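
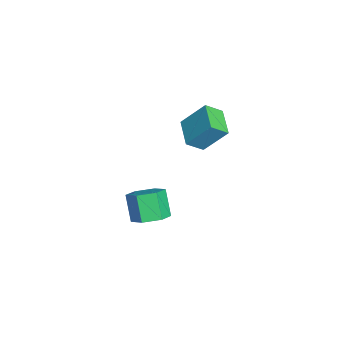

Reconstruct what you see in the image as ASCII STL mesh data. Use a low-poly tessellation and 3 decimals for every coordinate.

solid 
facet normal 0.510 0.139 -0.849
outer loop
vertex 1.109 -2.95 -3.311
vertex 0.415 -3.467 -3.812
vertex 0.322 -2.477 -3.706
endloop
endfacet
facet normal 0.347 0.870 0.351
outer loop
vertex 1.109 -2.95 -3.311
vertex 0.322 -2.477 -3.706
vertex 0.279 -3.177 -1.927
endloop
endfacet
facet normal 0.347 0.870 0.351
outer loop
vertex 0.279 -3.177 -1.927
vertex 0.322 -2.477 -3.706
vertex -0.509 -2.703 -2.322
endloop
endfacet
facet normal -0.509 -0.139 0.849
outer loop
vertex 0.279 -3.177 -1.927
vertex -0.509 -2.703 -2.322
vertex -0.415 -3.693 -2.428
endloop
endfacet
facet normal 0.510 0.139 -0.849
outer loop
vertex 0.322 -2.477 -3.706
vertex 0.415 -3.467 -3.812
vertex -0.372 -2.993 -4.207
endloop
endfacet
facet normal -0.508 0.845 -0.167
outer loop
vertex 0.322 -2.477 -3.706
vertex -0.372 -2.993 -4.207
vertex -0.509 -2.703 -2.322
endloop
endfacet
facet normal -0.509 0.845 -0.167
outer loop
vertex -0.509 -2.703 -2.322
vertex -0.372 -2.993 -4.207
vertex -1.203 -3.22 -2.823
endloop
endfacet
facet normal -0.509 -0.139 0.849
outer loop
vertex -0.509 -2.703 -2.322
vertex -1.203 -3.22 -2.823
vertex -0.415 -3.693 -2.428
endloop
endfacet
facet normal 0.510 0.139 -0.849
outer loop
vertex -0.372 -2.993 -4.207
vertex 0.415 -3.467 -3.812
vertex -0.279 -3.983 -4.313
endloop
endfacet
facet normal -0.855 -0.025 -0.518
outer loop
vertex -0.372 -2.993 -4.207
vertex -0.279 -3.983 -4.313
vertex -1.203 -3.22 -2.823
endloop
endfacet
facet normal -0.855 -0.026 -0.517
outer loop
vertex -1.203 -3.22 -2.823
vertex -0.279 -3.983 -4.313
vertex -1.109 -4.21 -2.929
endloop
endfacet
facet normal -0.509 -0.139 0.849
outer loop
vertex -1.203 -3.22 -2.823
vertex -1.109 -4.21 -2.929
vertex -0.415 -3.693 -2.428
endloop
endfacet
facet normal 0.509 0.139 -0.849
outer loop
vertex -0.279 -3.983 -4.313
vertex 0.415 -3.467 -3.812
vertex 0.509 -4.457 -3.918
endloop
endfacet
facet normal -0.347 -0.870 -0.351
outer loop
vertex -0.279 -3.983 -4.313
vertex 0.509 -4.457 -3.918
vertex -1.109 -4.21 -2.929
endloop
endfacet
facet normal -0.347 -0.870 -0.350
outer loop
vertex -1.109 -4.21 -2.929
vertex 0.509 -4.457 -3.918
vertex -0.322 -4.683 -2.534
endloop
endfacet
facet normal -0.510 -0.139 0.849
outer loop
vertex -1.109 -4.21 -2.929
vertex -0.322 -4.683 -2.534
vertex -0.415 -3.693 -2.428
endloop
endfacet
facet normal 0.509 0.139 -0.849
outer loop
vertex 0.509 -4.457 -3.918
vertex 0.415 -3.467 -3.812
vertex 1.203 -3.94 -3.417
endloop
endfacet
facet normal 0.508 -0.845 0.167
outer loop
vertex 0.509 -4.457 -3.918
vertex 1.203 -3.94 -3.417
vertex -0.322 -4.683 -2.534
endloop
endfacet
facet normal 0.508 -0.845 0.166
outer loop
vertex -0.322 -4.683 -2.534
vertex 1.203 -3.94 -3.417
vertex 0.372 -4.167 -2.033
endloop
endfacet
facet normal -0.510 -0.139 0.849
outer loop
vertex -0.322 -4.683 -2.534
vertex 0.372 -4.167 -2.033
vertex -0.415 -3.693 -2.428
endloop
endfacet
facet normal 0.509 0.139 -0.849
outer loop
vertex 1.203 -3.94 -3.417
vertex 0.415 -3.467 -3.812
vertex 1.109 -2.95 -3.311
endloop
endfacet
facet normal 0.855 0.026 0.518
outer loop
vertex 1.203 -3.94 -3.417
vertex 1.109 -2.95 -3.311
vertex 0.372 -4.167 -2.033
endloop
endfacet
facet normal 0.856 0.025 0.517
outer loop
vertex 0.372 -4.167 -2.033
vertex 1.109 -2.95 -3.311
vertex 0.279 -3.177 -1.927
endloop
endfacet
facet normal -0.510 -0.139 0.849
outer loop
vertex 0.372 -4.167 -2.033
vertex 0.279 -3.177 -1.927
vertex -0.415 -3.693 -2.428
endloop
endfacet
facet normal -0.957 -0.106 0.270
outer loop
vertex -0.591 -0.769 3.854
vertex -0.876 0.092 3.18
vertex -0.853 -1.945 2.463
endloop
endfacet
facet normal 0.252 -0.762 0.597
outer loop
vertex 0.716 -1.772 2.02
vertex -0.591 -0.769 3.854
vertex -0.853 -1.945 2.463
endloop
endfacet
facet normal -0.957 -0.106 0.270
outer loop
vertex -0.853 -1.945 2.463
vertex -0.876 0.092 3.18
vertex -1.138 -1.084 1.789
endloop
endfacet
facet normal -0.143 -0.639 -0.756
outer loop
vertex -1.138 -1.084 1.789
vertex 0.716 -1.772 2.02
vertex -0.853 -1.945 2.463
endloop
endfacet
facet normal 0.143 0.639 0.756
outer loop
vertex -0.591 -0.769 3.854
vertex 0.693 0.265 2.737
vertex -0.876 0.092 3.18
endloop
endfacet
facet normal 0.252 -0.762 0.597
outer loop
vertex 0.978 -0.596 3.411
vertex -0.591 -0.769 3.854
vertex 0.716 -1.772 2.02
endloop
endfacet
facet normal 0.143 0.639 0.756
outer loop
vertex 0.978 -0.596 3.411
vertex 0.693 0.265 2.737
vertex -0.591 -0.769 3.854
endloop
endfacet
facet normal -0.252 0.762 -0.597
outer loop
vertex -0.876 0.092 3.18
vertex 0.693 0.265 2.737
vertex -1.138 -1.084 1.789
endloop
endfacet
facet normal -0.143 -0.639 -0.756
outer loop
vertex 0.431 -0.911 1.346
vertex 0.716 -1.772 2.02
vertex -1.138 -1.084 1.789
endloop
endfacet
facet normal -0.252 0.762 -0.597
outer loop
vertex -1.138 -1.084 1.789
vertex 0.693 0.265 2.737
vertex 0.431 -0.911 1.346
endloop
endfacet
facet normal 0.957 0.106 -0.270
outer loop
vertex 0.431 -0.911 1.346
vertex 0.978 -0.596 3.411
vertex 0.716 -1.772 2.02
endloop
endfacet
facet normal 0.957 0.106 -0.270
outer loop
vertex 0.693 0.265 2.737
vertex 0.978 -0.596 3.411
vertex 0.431 -0.911 1.346
endloop
endfacet

endsolid


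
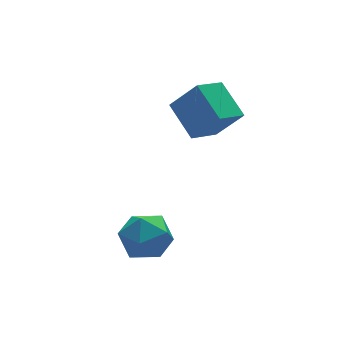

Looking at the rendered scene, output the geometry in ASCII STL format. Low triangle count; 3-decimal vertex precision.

solid 
facet normal -0.469 0.422 -0.776
outer loop
vertex 2.663 -1.437 2.141
vertex 2.608 0.182 3.055
vertex 4.031 -1.044 1.527
endloop
endfacet
facet normal 0.030 -0.871 -0.491
outer loop
vertex 4.852 -1.782 2.885
vertex 2.663 -1.437 2.141
vertex 4.031 -1.044 1.527
endloop
endfacet
facet normal -0.469 0.422 -0.776
outer loop
vertex 4.031 -1.044 1.527
vertex 2.608 0.182 3.055
vertex 3.976 0.575 2.441
endloop
endfacet
facet normal 0.883 0.253 -0.396
outer loop
vertex 3.976 0.575 2.441
vertex 4.852 -1.782 2.885
vertex 4.031 -1.044 1.527
endloop
endfacet
facet normal -0.883 -0.253 0.396
outer loop
vertex 2.663 -1.437 2.141
vertex 3.429 -0.556 4.413
vertex 2.608 0.182 3.055
endloop
endfacet
facet normal 0.030 -0.871 -0.491
outer loop
vertex 3.484 -2.175 3.499
vertex 2.663 -1.437 2.141
vertex 4.852 -1.782 2.885
endloop
endfacet
facet normal -0.883 -0.253 0.396
outer loop
vertex 3.484 -2.175 3.499
vertex 3.429 -0.556 4.413
vertex 2.663 -1.437 2.141
endloop
endfacet
facet normal -0.030 0.871 0.491
outer loop
vertex 2.608 0.182 3.055
vertex 3.429 -0.556 4.413
vertex 3.976 0.575 2.441
endloop
endfacet
facet normal 0.883 0.253 -0.396
outer loop
vertex 4.797 -0.163 3.799
vertex 4.852 -1.782 2.885
vertex 3.976 0.575 2.441
endloop
endfacet
facet normal -0.030 0.871 0.491
outer loop
vertex 3.976 0.575 2.441
vertex 3.429 -0.556 4.413
vertex 4.797 -0.163 3.799
endloop
endfacet
facet normal 0.469 -0.422 0.776
outer loop
vertex 4.797 -0.163 3.799
vertex 3.484 -2.175 3.499
vertex 4.852 -1.782 2.885
endloop
endfacet
facet normal 0.469 -0.422 0.776
outer loop
vertex 3.429 -0.556 4.413
vertex 3.484 -2.175 3.499
vertex 4.797 -0.163 3.799
endloop
endfacet
facet normal -0.566 0.823 0.038
outer loop
vertex -1.095 -2.863 -1.375
vertex -1.608 -3.261 -0.393
vertex -0.638 -2.597 -0.322
endloop
endfacet
facet normal 0.064 0.961 -0.270
outer loop
vertex -1.095 -2.863 -1.375
vertex -0.638 -2.597 -0.322
vertex 0.071 -2.895 -1.214
endloop
endfacet
facet normal 0.130 0.532 -0.837
outer loop
vertex -1.095 -2.863 -1.375
vertex 0.071 -2.895 -1.214
vertex -0.46 -3.742 -1.835
endloop
endfacet
facet normal -0.458 0.130 -0.880
outer loop
vertex -1.095 -2.863 -1.375
vertex -0.46 -3.742 -1.835
vertex -1.499 -3.968 -1.328
endloop
endfacet
facet normal -0.888 0.310 -0.338
outer loop
vertex -1.095 -2.863 -1.375
vertex -1.499 -3.968 -1.328
vertex -1.608 -3.261 -0.393
endloop
endfacet
facet normal 0.578 0.793 0.194
outer loop
vertex 0.071 -2.895 -1.214
vertex -0.638 -2.597 -0.322
vertex 0.279 -3.312 -0.132
endloop
endfacet
facet normal -0.441 0.570 0.693
outer loop
vertex -0.638 -2.597 -0.322
vertex -1.608 -3.261 -0.393
vertex -0.76 -3.538 0.375
endloop
endfacet
facet normal -0.962 -0.260 0.085
outer loop
vertex -1.608 -3.261 -0.393
vertex -1.499 -3.968 -1.328
vertex -1.291 -4.385 -0.246
endloop
endfacet
facet normal -0.266 -0.551 -0.791
outer loop
vertex -1.499 -3.968 -1.328
vertex -0.46 -3.742 -1.835
vertex -0.582 -4.683 -1.138
endloop
endfacet
facet normal 0.686 0.099 -0.721
outer loop
vertex -0.46 -3.742 -1.835
vertex 0.071 -2.895 -1.214
vertex 0.388 -4.019 -1.067
endloop
endfacet
facet normal 0.458 -0.130 0.880
outer loop
vertex -0.125 -4.417 -0.085
vertex 0.279 -3.312 -0.132
vertex -0.76 -3.538 0.375
endloop
endfacet
facet normal -0.130 -0.532 0.837
outer loop
vertex -0.125 -4.417 -0.085
vertex -0.76 -3.538 0.375
vertex -1.291 -4.385 -0.246
endloop
endfacet
facet normal -0.064 -0.961 0.270
outer loop
vertex -0.125 -4.417 -0.085
vertex -1.291 -4.385 -0.246
vertex -0.582 -4.683 -1.138
endloop
endfacet
facet normal 0.566 -0.823 -0.038
outer loop
vertex -0.125 -4.417 -0.085
vertex -0.582 -4.683 -1.138
vertex 0.388 -4.019 -1.067
endloop
endfacet
facet normal 0.888 -0.310 0.338
outer loop
vertex -0.125 -4.417 -0.085
vertex 0.388 -4.019 -1.067
vertex 0.279 -3.312 -0.132
endloop
endfacet
facet normal 0.266 0.551 0.791
outer loop
vertex -0.76 -3.538 0.375
vertex 0.279 -3.312 -0.132
vertex -0.638 -2.597 -0.322
endloop
endfacet
facet normal -0.686 -0.099 0.721
outer loop
vertex -1.291 -4.385 -0.246
vertex -0.76 -3.538 0.375
vertex -1.608 -3.261 -0.393
endloop
endfacet
facet normal -0.578 -0.793 -0.194
outer loop
vertex -0.582 -4.683 -1.138
vertex -1.291 -4.385 -0.246
vertex -1.499 -3.968 -1.328
endloop
endfacet
facet normal 0.441 -0.570 -0.693
outer loop
vertex 0.388 -4.019 -1.067
vertex -0.582 -4.683 -1.138
vertex -0.46 -3.742 -1.835
endloop
endfacet
facet normal 0.962 0.260 -0.085
outer loop
vertex 0.279 -3.312 -0.132
vertex 0.388 -4.019 -1.067
vertex 0.071 -2.895 -1.214
endloop
endfacet

endsolid


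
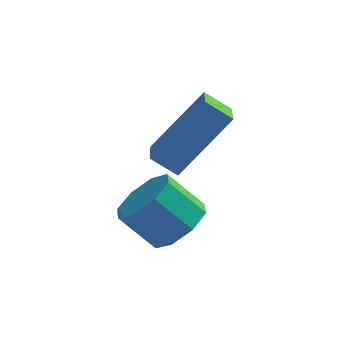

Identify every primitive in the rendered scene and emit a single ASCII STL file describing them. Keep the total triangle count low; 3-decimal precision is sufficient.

solid 
facet normal -0.808 0.133 0.575
outer loop
vertex 1.983 -0.567 2.292
vertex 1.865 0.717 1.83
vertex 0.781 -1.23 0.756
endloop
endfacet
facet normal 0.087 -0.938 0.337
outer loop
vertex 1.435 -1.337 0.29
vertex 1.983 -0.567 2.292
vertex 0.781 -1.23 0.756
endloop
endfacet
facet normal -0.808 0.133 0.574
outer loop
vertex 0.781 -1.23 0.756
vertex 1.865 0.717 1.83
vertex 0.663 0.054 0.293
endloop
endfacet
facet normal -0.584 -0.322 -0.745
outer loop
vertex 0.663 0.054 0.293
vertex 1.435 -1.337 0.29
vertex 0.781 -1.23 0.756
endloop
endfacet
facet normal 0.584 0.322 0.745
outer loop
vertex 1.983 -0.567 2.292
vertex 2.519 0.61 1.364
vertex 1.865 0.717 1.83
endloop
endfacet
facet normal 0.086 -0.938 0.337
outer loop
vertex 2.637 -0.674 1.827
vertex 1.983 -0.567 2.292
vertex 1.435 -1.337 0.29
endloop
endfacet
facet normal 0.583 0.322 0.746
outer loop
vertex 2.637 -0.674 1.827
vertex 2.519 0.61 1.364
vertex 1.983 -0.567 2.292
endloop
endfacet
facet normal -0.087 0.938 -0.337
outer loop
vertex 1.865 0.717 1.83
vertex 2.519 0.61 1.364
vertex 0.663 0.054 0.293
endloop
endfacet
facet normal -0.583 -0.322 -0.746
outer loop
vertex 1.317 -0.053 -0.172
vertex 1.435 -1.337 0.29
vertex 0.663 0.054 0.293
endloop
endfacet
facet normal -0.086 0.937 -0.337
outer loop
vertex 0.663 0.054 0.293
vertex 2.519 0.61 1.364
vertex 1.317 -0.053 -0.172
endloop
endfacet
facet normal 0.808 -0.132 -0.575
outer loop
vertex 1.317 -0.053 -0.172
vertex 2.637 -0.674 1.827
vertex 1.435 -1.337 0.29
endloop
endfacet
facet normal 0.808 -0.133 -0.575
outer loop
vertex 2.519 0.61 1.364
vertex 2.637 -0.674 1.827
vertex 1.317 -0.053 -0.172
endloop
endfacet
facet normal 0.681 -0.064 -0.730
outer loop
vertex 2.04 -1.478 -0.549
vertex 1.535 -1.979 -0.976
vertex 1.653 -1.159 -0.938
endloop
endfacet
facet normal 0.405 0.862 0.304
outer loop
vertex 2.04 -1.478 -0.549
vertex 1.653 -1.159 -0.938
vertex 1.19 -1.4 0.364
endloop
endfacet
facet normal 0.407 0.861 0.304
outer loop
vertex 1.19 -1.4 0.364
vertex 1.653 -1.159 -0.938
vertex 0.803 -1.08 -0.025
endloop
endfacet
facet normal -0.681 0.063 0.730
outer loop
vertex 1.19 -1.4 0.364
vertex 0.803 -1.08 -0.025
vertex 0.685 -1.901 -0.064
endloop
endfacet
facet normal 0.680 -0.064 -0.731
outer loop
vertex 1.653 -1.159 -0.938
vertex 1.535 -1.979 -0.976
vertex 1.196 -1.32 -1.349
endloop
endfacet
facet normal -0.144 0.965 -0.218
outer loop
vertex 1.653 -1.159 -0.938
vertex 1.196 -1.32 -1.349
vertex 0.803 -1.08 -0.025
endloop
endfacet
facet normal -0.144 0.965 -0.218
outer loop
vertex 0.803 -1.08 -0.025
vertex 1.196 -1.32 -1.349
vertex 0.346 -1.241 -0.436
endloop
endfacet
facet normal -0.680 0.063 0.731
outer loop
vertex 0.803 -1.08 -0.025
vertex 0.346 -1.241 -0.436
vertex 0.685 -1.901 -0.064
endloop
endfacet
facet normal 0.680 -0.063 -0.730
outer loop
vertex 1.196 -1.32 -1.349
vertex 1.535 -1.979 -0.976
vertex 0.938 -1.867 -1.542
endloop
endfacet
facet normal -0.610 0.504 -0.612
outer loop
vertex 1.196 -1.32 -1.349
vertex 0.938 -1.867 -1.542
vertex 0.346 -1.241 -0.436
endloop
endfacet
facet normal -0.610 0.504 -0.612
outer loop
vertex 0.346 -1.241 -0.436
vertex 0.938 -1.867 -1.542
vertex 0.088 -1.788 -0.629
endloop
endfacet
facet normal -0.680 0.063 0.731
outer loop
vertex 0.346 -1.241 -0.436
vertex 0.088 -1.788 -0.629
vertex 0.685 -1.901 -0.064
endloop
endfacet
facet normal 0.681 -0.062 -0.730
outer loop
vertex 0.938 -1.867 -1.542
vertex 1.535 -1.979 -0.976
vertex 1.03 -2.48 -1.404
endloop
endfacet
facet normal -0.719 -0.254 -0.647
outer loop
vertex 0.938 -1.867 -1.542
vertex 1.03 -2.48 -1.404
vertex 0.088 -1.788 -0.629
endloop
endfacet
facet normal -0.719 -0.253 -0.648
outer loop
vertex 0.088 -1.788 -0.629
vertex 1.03 -2.48 -1.404
vertex 0.18 -2.402 -0.491
endloop
endfacet
facet normal -0.680 0.062 0.731
outer loop
vertex 0.088 -1.788 -0.629
vertex 0.18 -2.402 -0.491
vertex 0.685 -1.901 -0.064
endloop
endfacet
facet normal 0.681 -0.063 -0.730
outer loop
vertex 1.03 -2.48 -1.404
vertex 1.535 -1.979 -0.976
vertex 1.417 -2.8 -1.015
endloop
endfacet
facet normal -0.406 -0.862 -0.305
outer loop
vertex 1.03 -2.48 -1.404
vertex 1.417 -2.8 -1.015
vertex 0.18 -2.402 -0.491
endloop
endfacet
facet normal -0.406 -0.862 -0.303
outer loop
vertex 0.18 -2.402 -0.491
vertex 1.417 -2.8 -1.015
vertex 0.567 -2.721 -0.102
endloop
endfacet
facet normal -0.681 0.064 0.730
outer loop
vertex 0.18 -2.402 -0.491
vertex 0.567 -2.721 -0.102
vertex 0.685 -1.901 -0.064
endloop
endfacet
facet normal 0.680 -0.063 -0.731
outer loop
vertex 1.417 -2.8 -1.015
vertex 1.535 -1.979 -0.976
vertex 1.874 -2.639 -0.604
endloop
endfacet
facet normal 0.144 -0.965 0.218
outer loop
vertex 1.417 -2.8 -1.015
vertex 1.874 -2.639 -0.604
vertex 0.567 -2.721 -0.102
endloop
endfacet
facet normal 0.144 -0.965 0.218
outer loop
vertex 0.567 -2.721 -0.102
vertex 1.874 -2.639 -0.604
vertex 1.024 -2.56 0.309
endloop
endfacet
facet normal -0.680 0.064 0.731
outer loop
vertex 0.567 -2.721 -0.102
vertex 1.024 -2.56 0.309
vertex 0.685 -1.901 -0.064
endloop
endfacet
facet normal 0.680 -0.063 -0.731
outer loop
vertex 1.874 -2.639 -0.604
vertex 1.535 -1.979 -0.976
vertex 2.132 -2.092 -0.411
endloop
endfacet
facet normal 0.610 -0.504 0.612
outer loop
vertex 1.874 -2.639 -0.604
vertex 2.132 -2.092 -0.411
vertex 1.024 -2.56 0.309
endloop
endfacet
facet normal 0.610 -0.504 0.612
outer loop
vertex 1.024 -2.56 0.309
vertex 2.132 -2.092 -0.411
vertex 1.282 -2.013 0.502
endloop
endfacet
facet normal -0.680 0.063 0.730
outer loop
vertex 1.024 -2.56 0.309
vertex 1.282 -2.013 0.502
vertex 0.685 -1.901 -0.064
endloop
endfacet
facet normal 0.680 -0.062 -0.731
outer loop
vertex 2.132 -2.092 -0.411
vertex 1.535 -1.979 -0.976
vertex 2.04 -1.478 -0.549
endloop
endfacet
facet normal 0.719 0.253 0.647
outer loop
vertex 2.132 -2.092 -0.411
vertex 2.04 -1.478 -0.549
vertex 1.282 -2.013 0.502
endloop
endfacet
facet normal 0.719 0.254 0.647
outer loop
vertex 1.282 -2.013 0.502
vertex 2.04 -1.478 -0.549
vertex 1.19 -1.4 0.364
endloop
endfacet
facet normal -0.681 0.062 0.730
outer loop
vertex 1.282 -2.013 0.502
vertex 1.19 -1.4 0.364
vertex 0.685 -1.901 -0.064
endloop
endfacet

endsolid


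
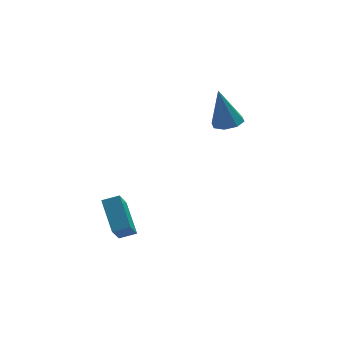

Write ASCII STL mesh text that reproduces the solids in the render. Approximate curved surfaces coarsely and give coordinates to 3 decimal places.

solid 
facet normal -0.944 0.157 -0.290
outer loop
vertex -4.487 -1.098 -0.573
vertex -3.917 -0.141 -1.91
vertex -4.414 -2.64 -1.645
endloop
endfacet
facet normal -0.328 -0.550 0.768
outer loop
vertex -3.583 -2.779 -1.39
vertex -4.487 -1.098 -0.573
vertex -4.414 -2.64 -1.645
endloop
endfacet
facet normal -0.944 0.157 -0.290
outer loop
vertex -4.414 -2.64 -1.645
vertex -3.917 -0.141 -1.91
vertex -3.844 -1.683 -2.982
endloop
endfacet
facet normal 0.038 -0.820 -0.571
outer loop
vertex -3.844 -1.683 -2.982
vertex -3.583 -2.779 -1.39
vertex -4.414 -2.64 -1.645
endloop
endfacet
facet normal -0.038 0.820 0.571
outer loop
vertex -4.487 -1.098 -0.573
vertex -3.086 -0.28 -1.655
vertex -3.917 -0.141 -1.91
endloop
endfacet
facet normal -0.328 -0.550 0.768
outer loop
vertex -3.656 -1.237 -0.318
vertex -4.487 -1.098 -0.573
vertex -3.583 -2.779 -1.39
endloop
endfacet
facet normal -0.038 0.820 0.571
outer loop
vertex -3.656 -1.237 -0.318
vertex -3.086 -0.28 -1.655
vertex -4.487 -1.098 -0.573
endloop
endfacet
facet normal 0.328 0.550 -0.768
outer loop
vertex -3.917 -0.141 -1.91
vertex -3.086 -0.28 -1.655
vertex -3.844 -1.683 -2.982
endloop
endfacet
facet normal 0.038 -0.820 -0.571
outer loop
vertex -3.013 -1.822 -2.727
vertex -3.583 -2.779 -1.39
vertex -3.844 -1.683 -2.982
endloop
endfacet
facet normal 0.328 0.550 -0.768
outer loop
vertex -3.844 -1.683 -2.982
vertex -3.086 -0.28 -1.655
vertex -3.013 -1.822 -2.727
endloop
endfacet
facet normal 0.944 -0.157 0.290
outer loop
vertex -3.013 -1.822 -2.727
vertex -3.656 -1.237 -0.318
vertex -3.583 -2.779 -1.39
endloop
endfacet
facet normal 0.944 -0.157 0.290
outer loop
vertex -3.086 -0.28 -1.655
vertex -3.656 -1.237 -0.318
vertex -3.013 -1.822 -2.727
endloop
endfacet
facet normal 0.182 -0.162 -0.970
outer loop
vertex 2.667 -0.307 2.903
vertex 1.994 0.08 2.712
vertex 2.757 0.293 2.82
endloop
endfacet
facet normal 0.858 -0.058 0.511
outer loop
vertex 2.667 -0.307 2.903
vertex 2.757 0.293 2.82
vertex 1.606 0.42 4.768
endloop
endfacet
facet normal 0.182 -0.160 -0.970
outer loop
vertex 2.757 0.293 2.82
vertex 1.994 0.08 2.712
vertex 2.4 0.768 2.675
endloop
endfacet
facet normal 0.687 0.628 0.365
outer loop
vertex 2.757 0.293 2.82
vertex 2.4 0.768 2.675
vertex 1.606 0.42 4.768
endloop
endfacet
facet normal 0.184 -0.161 -0.970
outer loop
vertex 2.4 0.768 2.675
vertex 1.994 0.08 2.712
vertex 1.805 0.84 2.55
endloop
endfacet
facet normal 0.078 0.978 0.192
outer loop
vertex 2.4 0.768 2.675
vertex 1.805 0.84 2.55
vertex 1.606 0.42 4.768
endloop
endfacet
facet normal 0.182 -0.161 -0.970
outer loop
vertex 1.805 0.84 2.55
vertex 1.994 0.08 2.712
vertex 1.32 0.467 2.521
endloop
endfacet
facet normal -0.610 0.786 0.094
outer loop
vertex 1.805 0.84 2.55
vertex 1.32 0.467 2.521
vertex 1.606 0.42 4.768
endloop
endfacet
facet normal 0.183 -0.160 -0.970
outer loop
vertex 1.32 0.467 2.521
vertex 1.994 0.08 2.712
vertex 1.23 -0.133 2.603
endloop
endfacet
facet normal -0.978 0.164 0.128
outer loop
vertex 1.32 0.467 2.521
vertex 1.23 -0.133 2.603
vertex 1.606 0.42 4.768
endloop
endfacet
facet normal 0.183 -0.160 -0.970
outer loop
vertex 1.23 -0.133 2.603
vertex 1.994 0.08 2.712
vertex 1.587 -0.608 2.749
endloop
endfacet
facet normal -0.807 -0.523 0.274
outer loop
vertex 1.23 -0.133 2.603
vertex 1.587 -0.608 2.749
vertex 1.606 0.42 4.768
endloop
endfacet
facet normal 0.182 -0.160 -0.970
outer loop
vertex 1.587 -0.608 2.749
vertex 1.994 0.08 2.712
vertex 2.183 -0.681 2.873
endloop
endfacet
facet normal -0.200 -0.872 0.446
outer loop
vertex 1.587 -0.608 2.749
vertex 2.183 -0.681 2.873
vertex 1.606 0.42 4.768
endloop
endfacet
facet normal 0.183 -0.160 -0.970
outer loop
vertex 2.183 -0.681 2.873
vertex 1.994 0.08 2.712
vertex 2.667 -0.307 2.903
endloop
endfacet
facet normal 0.491 -0.680 0.545
outer loop
vertex 2.183 -0.681 2.873
vertex 2.667 -0.307 2.903
vertex 1.606 0.42 4.768
endloop
endfacet

endsolid


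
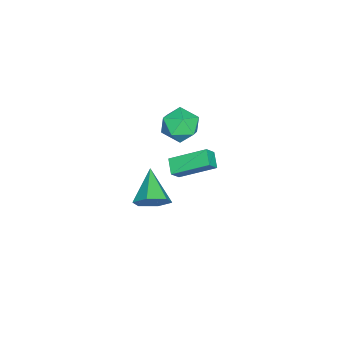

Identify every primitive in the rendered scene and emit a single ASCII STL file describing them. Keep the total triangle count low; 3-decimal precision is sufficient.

solid 
facet normal 0.795 0.335 -0.506
outer loop
vertex 3.866 -2.546 -0.98
vertex 3.315 -2.455 -1.786
vertex 3.397 -1.705 -1.16
endloop
endfacet
facet normal 0.032 0.226 0.973
outer loop
vertex 3.866 -2.546 -0.98
vertex 3.397 -1.705 -1.16
vertex 1.725 -3.125 -0.774
endloop
endfacet
facet normal 0.795 0.335 -0.506
outer loop
vertex 3.397 -1.705 -1.16
vertex 3.315 -2.455 -1.786
vertex 2.846 -1.614 -1.966
endloop
endfacet
facet normal -0.521 0.732 0.439
outer loop
vertex 3.397 -1.705 -1.16
vertex 2.846 -1.614 -1.966
vertex 1.725 -3.125 -0.774
endloop
endfacet
facet normal 0.795 0.335 -0.505
outer loop
vertex 2.846 -1.614 -1.966
vertex 3.315 -2.455 -1.786
vertex 2.765 -2.364 -2.591
endloop
endfacet
facet normal -0.864 0.374 -0.337
outer loop
vertex 2.846 -1.614 -1.966
vertex 2.765 -2.364 -2.591
vertex 1.725 -3.125 -0.774
endloop
endfacet
facet normal 0.795 0.335 -0.505
outer loop
vertex 2.765 -2.364 -2.591
vertex 3.315 -2.455 -1.786
vertex 3.234 -3.206 -2.411
endloop
endfacet
facet normal -0.654 -0.488 -0.578
outer loop
vertex 2.765 -2.364 -2.591
vertex 3.234 -3.206 -2.411
vertex 1.725 -3.125 -0.774
endloop
endfacet
facet normal 0.796 0.335 -0.505
outer loop
vertex 3.234 -3.206 -2.411
vertex 3.315 -2.455 -1.786
vertex 3.784 -3.297 -1.605
endloop
endfacet
facet normal -0.101 -0.994 -0.044
outer loop
vertex 3.234 -3.206 -2.411
vertex 3.784 -3.297 -1.605
vertex 1.725 -3.125 -0.774
endloop
endfacet
facet normal 0.795 0.334 -0.506
outer loop
vertex 3.784 -3.297 -1.605
vertex 3.315 -2.455 -1.786
vertex 3.866 -2.546 -0.98
endloop
endfacet
facet normal 0.243 -0.636 0.733
outer loop
vertex 3.784 -3.297 -1.605
vertex 3.866 -2.546 -0.98
vertex 1.725 -3.125 -0.774
endloop
endfacet
facet normal -0.595 0.284 -0.752
outer loop
vertex -2.227 -1.13 -2.525
vertex -1.46 -0.722 -2.978
vertex -1.832 -3.014 -3.548
endloop
endfacet
facet normal -0.783 -0.416 0.463
outer loop
vertex -1.32 -3.258 -2.902
vertex -2.227 -1.13 -2.525
vertex -1.832 -3.014 -3.548
endloop
endfacet
facet normal -0.596 0.284 -0.752
outer loop
vertex -1.832 -3.014 -3.548
vertex -1.46 -0.722 -2.978
vertex -1.065 -2.606 -4.002
endloop
endfacet
facet normal 0.181 -0.864 -0.470
outer loop
vertex -1.065 -2.606 -4.002
vertex -1.32 -3.258 -2.902
vertex -1.832 -3.014 -3.548
endloop
endfacet
facet normal -0.182 0.864 0.470
outer loop
vertex -2.227 -1.13 -2.525
vertex -0.948 -0.966 -2.332
vertex -1.46 -0.722 -2.978
endloop
endfacet
facet normal -0.783 -0.416 0.463
outer loop
vertex -1.715 -1.374 -1.878
vertex -2.227 -1.13 -2.525
vertex -1.32 -3.258 -2.902
endloop
endfacet
facet normal -0.182 0.864 0.470
outer loop
vertex -1.715 -1.374 -1.878
vertex -0.948 -0.966 -2.332
vertex -2.227 -1.13 -2.525
endloop
endfacet
facet normal 0.783 0.416 -0.463
outer loop
vertex -1.46 -0.722 -2.978
vertex -0.948 -0.966 -2.332
vertex -1.065 -2.606 -4.002
endloop
endfacet
facet normal 0.182 -0.864 -0.470
outer loop
vertex -0.553 -2.85 -3.355
vertex -1.32 -3.258 -2.902
vertex -1.065 -2.606 -4.002
endloop
endfacet
facet normal 0.783 0.416 -0.463
outer loop
vertex -1.065 -2.606 -4.002
vertex -0.948 -0.966 -2.332
vertex -0.553 -2.85 -3.355
endloop
endfacet
facet normal 0.595 -0.284 0.752
outer loop
vertex -0.553 -2.85 -3.355
vertex -1.715 -1.374 -1.878
vertex -1.32 -3.258 -2.902
endloop
endfacet
facet normal 0.596 -0.283 0.752
outer loop
vertex -0.948 -0.966 -2.332
vertex -1.715 -1.374 -1.878
vertex -0.553 -2.85 -3.355
endloop
endfacet
facet normal -0.735 0.670 -0.102
outer loop
vertex -3.766 -2.559 -2.664
vertex -4.482 -3.259 -2.106
vertex -3.862 -2.49 -1.524
endloop
endfacet
facet normal -0.099 0.993 -0.068
outer loop
vertex -3.766 -2.559 -2.664
vertex -3.862 -2.49 -1.524
vertex -2.83 -2.421 -2.018
endloop
endfacet
facet normal 0.304 0.741 -0.599
outer loop
vertex -3.766 -2.559 -2.664
vertex -2.83 -2.421 -2.018
vertex -2.812 -3.146 -2.905
endloop
endfacet
facet normal -0.081 0.262 -0.961
outer loop
vertex -3.766 -2.559 -2.664
vertex -2.812 -3.146 -2.905
vertex -3.833 -3.664 -2.96
endloop
endfacet
facet normal -0.724 0.219 -0.654
outer loop
vertex -3.766 -2.559 -2.664
vertex -3.833 -3.664 -2.96
vertex -4.482 -3.259 -2.106
endloop
endfacet
facet normal 0.209 0.809 0.549
outer loop
vertex -2.83 -2.421 -2.018
vertex -3.862 -2.49 -1.524
vertex -2.967 -3.036 -1.06
endloop
endfacet
facet normal -0.820 0.287 0.494
outer loop
vertex -3.862 -2.49 -1.524
vertex -4.482 -3.259 -2.106
vertex -3.988 -3.554 -1.115
endloop
endfacet
facet normal -0.802 -0.443 -0.399
outer loop
vertex -4.482 -3.259 -2.106
vertex -3.833 -3.664 -2.96
vertex -3.97 -4.279 -2.002
endloop
endfacet
facet normal 0.238 -0.373 -0.897
outer loop
vertex -3.833 -3.664 -2.96
vertex -2.812 -3.146 -2.905
vertex -2.938 -4.21 -2.496
endloop
endfacet
facet normal 0.862 0.401 -0.310
outer loop
vertex -2.812 -3.146 -2.905
vertex -2.83 -2.421 -2.018
vertex -2.318 -3.441 -1.914
endloop
endfacet
facet normal 0.081 -0.262 0.961
outer loop
vertex -3.034 -4.141 -1.356
vertex -2.967 -3.036 -1.06
vertex -3.988 -3.554 -1.115
endloop
endfacet
facet normal -0.304 -0.741 0.599
outer loop
vertex -3.034 -4.141 -1.356
vertex -3.988 -3.554 -1.115
vertex -3.97 -4.279 -2.002
endloop
endfacet
facet normal 0.099 -0.993 0.068
outer loop
vertex -3.034 -4.141 -1.356
vertex -3.97 -4.279 -2.002
vertex -2.938 -4.21 -2.496
endloop
endfacet
facet normal 0.735 -0.670 0.102
outer loop
vertex -3.034 -4.141 -1.356
vertex -2.938 -4.21 -2.496
vertex -2.318 -3.441 -1.914
endloop
endfacet
facet normal 0.724 -0.219 0.654
outer loop
vertex -3.034 -4.141 -1.356
vertex -2.318 -3.441 -1.914
vertex -2.967 -3.036 -1.06
endloop
endfacet
facet normal -0.238 0.373 0.897
outer loop
vertex -3.988 -3.554 -1.115
vertex -2.967 -3.036 -1.06
vertex -3.862 -2.49 -1.524
endloop
endfacet
facet normal -0.862 -0.401 0.310
outer loop
vertex -3.97 -4.279 -2.002
vertex -3.988 -3.554 -1.115
vertex -4.482 -3.259 -2.106
endloop
endfacet
facet normal -0.209 -0.809 -0.549
outer loop
vertex -2.938 -4.21 -2.496
vertex -3.97 -4.279 -2.002
vertex -3.833 -3.664 -2.96
endloop
endfacet
facet normal 0.820 -0.287 -0.494
outer loop
vertex -2.318 -3.441 -1.914
vertex -2.938 -4.21 -2.496
vertex -2.812 -3.146 -2.905
endloop
endfacet
facet normal 0.802 0.443 0.399
outer loop
vertex -2.967 -3.036 -1.06
vertex -2.318 -3.441 -1.914
vertex -2.83 -2.421 -2.018
endloop
endfacet

endsolid


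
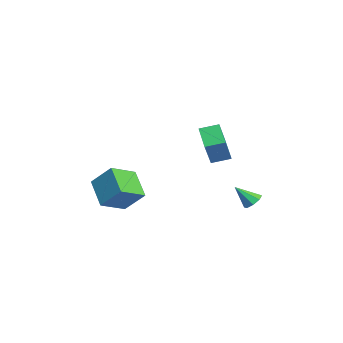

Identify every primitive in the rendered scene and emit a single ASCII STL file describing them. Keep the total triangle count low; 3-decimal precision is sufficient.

solid 
facet normal -0.879 -0.083 0.469
outer loop
vertex 0.332 0.307 4.365
vertex 0.386 1.407 4.661
vertex -0.507 0.75 2.87
endloop
endfacet
facet normal -0.048 -0.965 -0.259
outer loop
vertex 1.014 0.893 2.059
vertex 0.332 0.307 4.365
vertex -0.507 0.75 2.87
endloop
endfacet
facet normal -0.879 -0.083 0.469
outer loop
vertex -0.507 0.75 2.87
vertex 0.386 1.407 4.661
vertex -0.453 1.85 3.166
endloop
endfacet
facet normal -0.474 0.250 -0.844
outer loop
vertex -0.453 1.85 3.166
vertex 1.014 0.893 2.059
vertex -0.507 0.75 2.87
endloop
endfacet
facet normal 0.474 -0.250 0.844
outer loop
vertex 0.332 0.307 4.365
vertex 1.907 1.55 3.85
vertex 0.386 1.407 4.661
endloop
endfacet
facet normal -0.048 -0.965 -0.259
outer loop
vertex 1.853 0.45 3.554
vertex 0.332 0.307 4.365
vertex 1.014 0.893 2.059
endloop
endfacet
facet normal 0.474 -0.250 0.844
outer loop
vertex 1.853 0.45 3.554
vertex 1.907 1.55 3.85
vertex 0.332 0.307 4.365
endloop
endfacet
facet normal 0.048 0.965 0.259
outer loop
vertex 0.386 1.407 4.661
vertex 1.907 1.55 3.85
vertex -0.453 1.85 3.166
endloop
endfacet
facet normal -0.474 0.250 -0.844
outer loop
vertex 1.068 1.993 2.355
vertex 1.014 0.893 2.059
vertex -0.453 1.85 3.166
endloop
endfacet
facet normal 0.048 0.965 0.259
outer loop
vertex -0.453 1.85 3.166
vertex 1.907 1.55 3.85
vertex 1.068 1.993 2.355
endloop
endfacet
facet normal 0.879 0.083 -0.469
outer loop
vertex 1.068 1.993 2.355
vertex 1.853 0.45 3.554
vertex 1.014 0.893 2.059
endloop
endfacet
facet normal 0.879 0.083 -0.469
outer loop
vertex 1.907 1.55 3.85
vertex 1.853 0.45 3.554
vertex 1.068 1.993 2.355
endloop
endfacet
facet normal 0.106 0.679 -0.726
outer loop
vertex 1.173 2.843 -1.318
vertex 0.747 3.231 -1.017
vertex 1.392 3.153 -0.996
endloop
endfacet
facet normal 0.783 -0.619 0.064
outer loop
vertex 1.173 2.843 -1.318
vertex 1.392 3.153 -0.996
vertex 0.593 2.249 0.037
endloop
endfacet
facet normal 0.106 0.677 -0.728
outer loop
vertex 1.392 3.153 -0.996
vertex 0.747 3.231 -1.017
vertex 1.233 3.509 -0.688
endloop
endfacet
facet normal 0.829 -0.105 0.549
outer loop
vertex 1.392 3.153 -0.996
vertex 1.233 3.509 -0.688
vertex 0.593 2.249 0.037
endloop
endfacet
facet normal 0.106 0.677 -0.728
outer loop
vertex 1.233 3.509 -0.688
vertex 0.747 3.231 -1.017
vertex 0.79 3.703 -0.572
endloop
endfacet
facet normal 0.368 0.316 0.874
outer loop
vertex 1.233 3.509 -0.688
vertex 0.79 3.703 -0.572
vertex 0.593 2.249 0.037
endloop
endfacet
facet normal 0.105 0.677 -0.728
outer loop
vertex 0.79 3.703 -0.572
vertex 0.747 3.231 -1.017
vertex 0.321 3.62 -0.717
endloop
endfacet
facet normal -0.335 0.402 0.852
outer loop
vertex 0.79 3.703 -0.572
vertex 0.321 3.62 -0.717
vertex 0.593 2.249 0.037
endloop
endfacet
facet normal 0.107 0.678 -0.727
outer loop
vertex 0.321 3.62 -0.717
vertex 0.747 3.231 -1.017
vertex 0.102 3.31 -1.038
endloop
endfacet
facet normal -0.864 0.100 0.493
outer loop
vertex 0.321 3.62 -0.717
vertex 0.102 3.31 -1.038
vertex 0.593 2.249 0.037
endloop
endfacet
facet normal 0.107 0.677 -0.728
outer loop
vertex 0.102 3.31 -1.038
vertex 0.747 3.231 -1.017
vertex 0.261 2.953 -1.347
endloop
endfacet
facet normal -0.911 -0.413 0.008
outer loop
vertex 0.102 3.31 -1.038
vertex 0.261 2.953 -1.347
vertex 0.593 2.249 0.037
endloop
endfacet
facet normal 0.105 0.679 -0.727
outer loop
vertex 0.261 2.953 -1.347
vertex 0.747 3.231 -1.017
vertex 0.704 2.76 -1.463
endloop
endfacet
facet normal -0.447 -0.836 -0.318
outer loop
vertex 0.261 2.953 -1.347
vertex 0.704 2.76 -1.463
vertex 0.593 2.249 0.037
endloop
endfacet
facet normal 0.105 0.679 -0.727
outer loop
vertex 0.704 2.76 -1.463
vertex 0.747 3.231 -1.017
vertex 1.173 2.843 -1.318
endloop
endfacet
facet normal 0.254 -0.921 -0.295
outer loop
vertex 0.704 2.76 -1.463
vertex 1.173 2.843 -1.318
vertex 0.593 2.249 0.037
endloop
endfacet
facet normal -0.376 -0.599 -0.707
outer loop
vertex -0.098 -4.972 -1.308
vertex -1.662 -5.38 -0.129
vertex -0.988 -3.586 -2.009
endloop
endfacet
facet normal 0.782 0.204 -0.589
outer loop
vertex -0.318 -2.52 -0.751
vertex -0.098 -4.972 -1.308
vertex -0.988 -3.586 -2.009
endloop
endfacet
facet normal -0.376 -0.599 -0.707
outer loop
vertex -0.988 -3.586 -2.009
vertex -1.662 -5.38 -0.129
vertex -2.552 -3.994 -0.831
endloop
endfacet
facet normal -0.497 0.774 -0.392
outer loop
vertex -2.552 -3.994 -0.831
vertex -0.318 -2.52 -0.751
vertex -0.988 -3.586 -2.009
endloop
endfacet
facet normal 0.497 -0.774 0.391
outer loop
vertex -0.098 -4.972 -1.308
vertex -0.992 -4.314 1.129
vertex -1.662 -5.38 -0.129
endloop
endfacet
facet normal 0.782 0.204 -0.589
outer loop
vertex 0.572 -3.906 -0.049
vertex -0.098 -4.972 -1.308
vertex -0.318 -2.52 -0.751
endloop
endfacet
facet normal 0.497 -0.775 0.391
outer loop
vertex 0.572 -3.906 -0.049
vertex -0.992 -4.314 1.129
vertex -0.098 -4.972 -1.308
endloop
endfacet
facet normal -0.782 -0.204 0.589
outer loop
vertex -1.662 -5.38 -0.129
vertex -0.992 -4.314 1.129
vertex -2.552 -3.994 -0.831
endloop
endfacet
facet normal -0.497 0.775 -0.391
outer loop
vertex -1.882 -2.928 0.428
vertex -0.318 -2.52 -0.751
vertex -2.552 -3.994 -0.831
endloop
endfacet
facet normal -0.782 -0.204 0.589
outer loop
vertex -2.552 -3.994 -0.831
vertex -0.992 -4.314 1.129
vertex -1.882 -2.928 0.428
endloop
endfacet
facet normal 0.376 0.599 0.707
outer loop
vertex -1.882 -2.928 0.428
vertex 0.572 -3.906 -0.049
vertex -0.318 -2.52 -0.751
endloop
endfacet
facet normal 0.376 0.599 0.707
outer loop
vertex -0.992 -4.314 1.129
vertex 0.572 -3.906 -0.049
vertex -1.882 -2.928 0.428
endloop
endfacet

endsolid


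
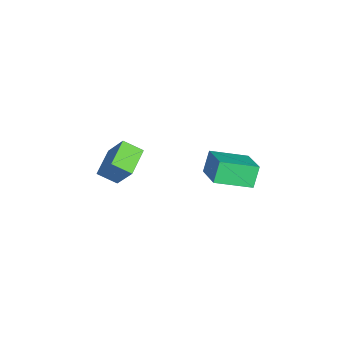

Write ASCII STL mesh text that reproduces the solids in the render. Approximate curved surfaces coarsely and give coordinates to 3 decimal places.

solid 
facet normal -0.387 -0.441 -0.810
outer loop
vertex -2.888 -3.335 -2.244
vertex -4.44 -2.887 -1.747
vertex -2.783 -2.28 -2.868
endloop
endfacet
facet normal 0.918 -0.265 -0.294
outer loop
vertex -2.04 -1.433 -1.313
vertex -2.888 -3.335 -2.244
vertex -2.783 -2.28 -2.868
endloop
endfacet
facet normal -0.387 -0.441 -0.810
outer loop
vertex -2.783 -2.28 -2.868
vertex -4.44 -2.887 -1.747
vertex -4.335 -1.832 -2.371
endloop
endfacet
facet normal 0.085 0.857 -0.508
outer loop
vertex -4.335 -1.832 -2.371
vertex -2.04 -1.433 -1.313
vertex -2.783 -2.28 -2.868
endloop
endfacet
facet normal -0.085 -0.857 0.508
outer loop
vertex -2.888 -3.335 -2.244
vertex -3.697 -2.04 -0.192
vertex -4.44 -2.887 -1.747
endloop
endfacet
facet normal 0.918 -0.265 -0.294
outer loop
vertex -2.145 -2.488 -0.689
vertex -2.888 -3.335 -2.244
vertex -2.04 -1.433 -1.313
endloop
endfacet
facet normal -0.085 -0.857 0.508
outer loop
vertex -2.145 -2.488 -0.689
vertex -3.697 -2.04 -0.192
vertex -2.888 -3.335 -2.244
endloop
endfacet
facet normal -0.918 0.265 0.294
outer loop
vertex -4.44 -2.887 -1.747
vertex -3.697 -2.04 -0.192
vertex -4.335 -1.832 -2.371
endloop
endfacet
facet normal 0.085 0.857 -0.508
outer loop
vertex -3.592 -0.985 -0.816
vertex -2.04 -1.433 -1.313
vertex -4.335 -1.832 -2.371
endloop
endfacet
facet normal -0.918 0.265 0.294
outer loop
vertex -4.335 -1.832 -2.371
vertex -3.697 -2.04 -0.192
vertex -3.592 -0.985 -0.816
endloop
endfacet
facet normal 0.387 0.441 0.810
outer loop
vertex -3.592 -0.985 -0.816
vertex -2.145 -2.488 -0.689
vertex -2.04 -1.433 -1.313
endloop
endfacet
facet normal 0.387 0.441 0.810
outer loop
vertex -3.697 -2.04 -0.192
vertex -2.145 -2.488 -0.689
vertex -3.592 -0.985 -0.816
endloop
endfacet
facet normal -0.875 -0.309 -0.372
outer loop
vertex -0.61 2.479 2.094
vertex -1.007 4.374 1.452
vertex -0.047 2.221 0.985
endloop
endfacet
facet normal 0.195 -0.929 0.315
outer loop
vertex 1.607 2.806 1.688
vertex -0.61 2.479 2.094
vertex -0.047 2.221 0.985
endloop
endfacet
facet normal -0.875 -0.310 -0.372
outer loop
vertex -0.047 2.221 0.985
vertex -1.007 4.374 1.452
vertex -0.445 4.116 0.343
endloop
endfacet
facet normal 0.443 -0.203 -0.873
outer loop
vertex -0.445 4.116 0.343
vertex 1.607 2.806 1.688
vertex -0.047 2.221 0.985
endloop
endfacet
facet normal -0.443 0.203 0.873
outer loop
vertex -0.61 2.479 2.094
vertex 0.647 4.959 2.155
vertex -1.007 4.374 1.452
endloop
endfacet
facet normal 0.195 -0.929 0.315
outer loop
vertex 1.045 3.064 2.797
vertex -0.61 2.479 2.094
vertex 1.607 2.806 1.688
endloop
endfacet
facet normal -0.443 0.203 0.873
outer loop
vertex 1.045 3.064 2.797
vertex 0.647 4.959 2.155
vertex -0.61 2.479 2.094
endloop
endfacet
facet normal -0.195 0.929 -0.315
outer loop
vertex -1.007 4.374 1.452
vertex 0.647 4.959 2.155
vertex -0.445 4.116 0.343
endloop
endfacet
facet normal 0.443 -0.203 -0.873
outer loop
vertex 1.21 4.701 1.046
vertex 1.607 2.806 1.688
vertex -0.445 4.116 0.343
endloop
endfacet
facet normal -0.195 0.929 -0.315
outer loop
vertex -0.445 4.116 0.343
vertex 0.647 4.959 2.155
vertex 1.21 4.701 1.046
endloop
endfacet
facet normal 0.875 0.309 0.372
outer loop
vertex 1.21 4.701 1.046
vertex 1.045 3.064 2.797
vertex 1.607 2.806 1.688
endloop
endfacet
facet normal 0.875 0.310 0.372
outer loop
vertex 0.647 4.959 2.155
vertex 1.045 3.064 2.797
vertex 1.21 4.701 1.046
endloop
endfacet

endsolid


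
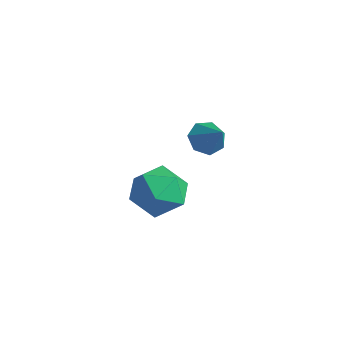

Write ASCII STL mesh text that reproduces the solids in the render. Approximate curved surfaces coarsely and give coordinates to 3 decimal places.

solid 
facet normal -0.111 0.187 0.976
outer loop
vertex 0.559 -3.16 -2.532
vertex 0.784 -4.1 -2.326
vertex 1.499 -3.419 -2.375
endloop
endfacet
facet normal 0.108 0.771 0.627
outer loop
vertex 0.559 -3.16 -2.532
vertex 1.499 -3.419 -2.375
vertex 1.274 -2.793 -3.106
endloop
endfacet
facet normal -0.373 0.920 0.123
outer loop
vertex 0.559 -3.16 -2.532
vertex 1.274 -2.793 -3.106
vertex 0.42 -3.086 -3.508
endloop
endfacet
facet normal -0.889 0.429 0.159
outer loop
vertex 0.559 -3.16 -2.532
vertex 0.42 -3.086 -3.508
vertex 0.117 -3.894 -3.025
endloop
endfacet
facet normal -0.727 -0.023 0.687
outer loop
vertex 0.559 -3.16 -2.532
vertex 0.117 -3.894 -3.025
vertex 0.784 -4.1 -2.326
endloop
endfacet
facet normal 0.725 0.617 0.305
outer loop
vertex 1.274 -2.793 -3.106
vertex 1.499 -3.419 -2.375
vertex 1.943 -3.506 -3.255
endloop
endfacet
facet normal 0.371 -0.327 0.869
outer loop
vertex 1.499 -3.419 -2.375
vertex 0.784 -4.1 -2.326
vertex 1.64 -4.314 -2.772
endloop
endfacet
facet normal -0.625 -0.670 0.399
outer loop
vertex 0.784 -4.1 -2.326
vertex 0.117 -3.894 -3.025
vertex 0.786 -4.607 -3.174
endloop
endfacet
facet normal -0.889 0.062 -0.454
outer loop
vertex 0.117 -3.894 -3.025
vertex 0.42 -3.086 -3.508
vertex 0.561 -3.981 -3.905
endloop
endfacet
facet normal -0.053 0.857 -0.513
outer loop
vertex 0.42 -3.086 -3.508
vertex 1.274 -2.793 -3.106
vertex 1.276 -3.3 -3.954
endloop
endfacet
facet normal 0.889 -0.429 -0.159
outer loop
vertex 1.501 -4.24 -3.748
vertex 1.943 -3.506 -3.255
vertex 1.64 -4.314 -2.772
endloop
endfacet
facet normal 0.373 -0.920 -0.123
outer loop
vertex 1.501 -4.24 -3.748
vertex 1.64 -4.314 -2.772
vertex 0.786 -4.607 -3.174
endloop
endfacet
facet normal -0.108 -0.771 -0.627
outer loop
vertex 1.501 -4.24 -3.748
vertex 0.786 -4.607 -3.174
vertex 0.561 -3.981 -3.905
endloop
endfacet
facet normal 0.111 -0.187 -0.976
outer loop
vertex 1.501 -4.24 -3.748
vertex 0.561 -3.981 -3.905
vertex 1.276 -3.3 -3.954
endloop
endfacet
facet normal 0.727 0.023 -0.687
outer loop
vertex 1.501 -4.24 -3.748
vertex 1.276 -3.3 -3.954
vertex 1.943 -3.506 -3.255
endloop
endfacet
facet normal 0.889 -0.062 0.454
outer loop
vertex 1.64 -4.314 -2.772
vertex 1.943 -3.506 -3.255
vertex 1.499 -3.419 -2.375
endloop
endfacet
facet normal 0.053 -0.857 0.513
outer loop
vertex 0.786 -4.607 -3.174
vertex 1.64 -4.314 -2.772
vertex 0.784 -4.1 -2.326
endloop
endfacet
facet normal -0.725 -0.617 -0.305
outer loop
vertex 0.561 -3.981 -3.905
vertex 0.786 -4.607 -3.174
vertex 0.117 -3.894 -3.025
endloop
endfacet
facet normal -0.371 0.327 -0.869
outer loop
vertex 1.276 -3.3 -3.954
vertex 0.561 -3.981 -3.905
vertex 0.42 -3.086 -3.508
endloop
endfacet
facet normal 0.625 0.670 -0.399
outer loop
vertex 1.943 -3.506 -3.255
vertex 1.276 -3.3 -3.954
vertex 1.274 -2.793 -3.106
endloop
endfacet
facet normal -0.710 0.087 -0.699
outer loop
vertex 3.129 -3.567 -0.307
vertex 2.753 -3.364 0.1
vertex 3.126 -3.059 -0.241
endloop
endfacet
facet normal 0.947 0.047 -0.317
outer loop
vertex 3.129 -3.567 -0.307
vertex 3.126 -3.059 -0.241
vertex 3.507 -3.456 0.84
endloop
endfacet
facet normal -0.710 0.087 -0.699
outer loop
vertex 3.126 -3.059 -0.241
vertex 2.753 -3.364 0.1
vertex 2.842 -2.781 0.082
endloop
endfacet
facet normal 0.706 0.708 0.011
outer loop
vertex 3.126 -3.059 -0.241
vertex 2.842 -2.781 0.082
vertex 3.507 -3.456 0.84
endloop
endfacet
facet normal -0.711 0.087 -0.697
outer loop
vertex 2.842 -2.781 0.082
vertex 2.753 -3.364 0.1
vertex 2.492 -2.942 0.419
endloop
endfacet
facet normal 0.174 0.806 0.566
outer loop
vertex 2.842 -2.781 0.082
vertex 2.492 -2.942 0.419
vertex 3.507 -3.456 0.84
endloop
endfacet
facet normal -0.710 0.088 -0.698
outer loop
vertex 2.492 -2.942 0.419
vertex 2.753 -3.364 0.1
vertex 2.338 -3.421 0.515
endloop
endfacet
facet normal -0.251 0.267 0.930
outer loop
vertex 2.492 -2.942 0.419
vertex 2.338 -3.421 0.515
vertex 3.507 -3.456 0.84
endloop
endfacet
facet normal -0.710 0.087 -0.698
outer loop
vertex 2.338 -3.421 0.515
vertex 2.753 -3.364 0.1
vertex 2.497 -3.857 0.299
endloop
endfacet
facet normal -0.246 -0.501 0.830
outer loop
vertex 2.338 -3.421 0.515
vertex 2.497 -3.857 0.299
vertex 3.507 -3.456 0.84
endloop
endfacet
facet normal -0.710 0.087 -0.699
outer loop
vertex 2.497 -3.857 0.299
vertex 2.753 -3.364 0.1
vertex 2.849 -3.922 -0.067
endloop
endfacet
facet normal 0.184 -0.922 0.340
outer loop
vertex 2.497 -3.857 0.299
vertex 2.849 -3.922 -0.067
vertex 3.507 -3.456 0.84
endloop
endfacet
facet normal -0.710 0.087 -0.699
outer loop
vertex 2.849 -3.922 -0.067
vertex 2.753 -3.364 0.1
vertex 3.129 -3.567 -0.307
endloop
endfacet
facet normal 0.715 -0.679 -0.170
outer loop
vertex 2.849 -3.922 -0.067
vertex 3.129 -3.567 -0.307
vertex 3.507 -3.456 0.84
endloop
endfacet

endsolid


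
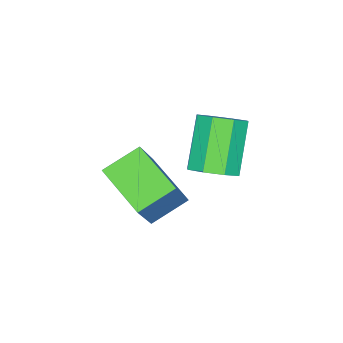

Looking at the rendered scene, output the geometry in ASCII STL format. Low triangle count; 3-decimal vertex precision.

solid 
facet normal 0.602 0.242 -0.761
outer loop
vertex -0.098 1.838 1.354
vertex -0.739 2.411 1.029
vertex -0.033 2.49 1.613
endloop
endfacet
facet normal 0.793 -0.292 0.535
outer loop
vertex -0.098 1.838 1.354
vertex -0.033 2.49 1.613
vertex -1.399 1.315 2.997
endloop
endfacet
facet normal 0.793 -0.292 0.535
outer loop
vertex -1.399 1.315 2.997
vertex -0.033 2.49 1.613
vertex -1.334 1.967 3.256
endloop
endfacet
facet normal -0.603 -0.242 0.760
outer loop
vertex -1.399 1.315 2.997
vertex -1.334 1.967 3.256
vertex -2.041 1.889 2.671
endloop
endfacet
facet normal 0.602 0.241 -0.761
outer loop
vertex -0.033 2.49 1.613
vertex -0.739 2.411 1.029
vertex -0.382 3.096 1.529
endloop
endfacet
facet normal 0.626 0.449 0.638
outer loop
vertex -0.033 2.49 1.613
vertex -0.382 3.096 1.529
vertex -1.334 1.967 3.256
endloop
endfacet
facet normal 0.625 0.449 0.638
outer loop
vertex -1.334 1.967 3.256
vertex -0.382 3.096 1.529
vertex -1.684 2.573 3.172
endloop
endfacet
facet normal -0.602 -0.243 0.760
outer loop
vertex -1.334 1.967 3.256
vertex -1.684 2.573 3.172
vertex -2.041 1.889 2.671
endloop
endfacet
facet normal 0.602 0.242 -0.761
outer loop
vertex -0.382 3.096 1.529
vertex -0.739 2.411 1.029
vertex -0.941 3.301 1.152
endloop
endfacet
facet normal 0.092 0.926 0.367
outer loop
vertex -0.382 3.096 1.529
vertex -0.941 3.301 1.152
vertex -1.684 2.573 3.172
endloop
endfacet
facet normal 0.092 0.926 0.367
outer loop
vertex -1.684 2.573 3.172
vertex -0.941 3.301 1.152
vertex -2.242 2.778 2.795
endloop
endfacet
facet normal -0.603 -0.242 0.760
outer loop
vertex -1.684 2.573 3.172
vertex -2.242 2.778 2.795
vertex -2.041 1.889 2.671
endloop
endfacet
facet normal 0.602 0.242 -0.761
outer loop
vertex -0.941 3.301 1.152
vertex -0.739 2.411 1.029
vertex -1.381 2.985 0.703
endloop
endfacet
facet normal -0.496 0.860 -0.119
outer loop
vertex -0.941 3.301 1.152
vertex -1.381 2.985 0.703
vertex -2.242 2.778 2.795
endloop
endfacet
facet normal -0.496 0.860 -0.119
outer loop
vertex -2.242 2.778 2.795
vertex -1.381 2.985 0.703
vertex -2.682 2.462 2.346
endloop
endfacet
facet normal -0.602 -0.242 0.761
outer loop
vertex -2.242 2.778 2.795
vertex -2.682 2.462 2.346
vertex -2.041 1.889 2.671
endloop
endfacet
facet normal 0.603 0.242 -0.760
outer loop
vertex -1.381 2.985 0.703
vertex -0.739 2.411 1.029
vertex -1.446 2.333 0.444
endloop
endfacet
facet normal -0.793 0.292 -0.535
outer loop
vertex -1.381 2.985 0.703
vertex -1.446 2.333 0.444
vertex -2.682 2.462 2.346
endloop
endfacet
facet normal -0.793 0.292 -0.535
outer loop
vertex -2.682 2.462 2.346
vertex -1.446 2.333 0.444
vertex -2.747 1.81 2.087
endloop
endfacet
facet normal -0.602 -0.242 0.761
outer loop
vertex -2.682 2.462 2.346
vertex -2.747 1.81 2.087
vertex -2.041 1.889 2.671
endloop
endfacet
facet normal 0.602 0.243 -0.760
outer loop
vertex -1.446 2.333 0.444
vertex -0.739 2.411 1.029
vertex -1.096 1.727 0.528
endloop
endfacet
facet normal -0.625 -0.449 -0.638
outer loop
vertex -1.446 2.333 0.444
vertex -1.096 1.727 0.528
vertex -2.747 1.81 2.087
endloop
endfacet
facet normal -0.625 -0.449 -0.638
outer loop
vertex -2.747 1.81 2.087
vertex -1.096 1.727 0.528
vertex -2.398 1.204 2.171
endloop
endfacet
facet normal -0.602 -0.241 0.761
outer loop
vertex -2.747 1.81 2.087
vertex -2.398 1.204 2.171
vertex -2.041 1.889 2.671
endloop
endfacet
facet normal 0.603 0.242 -0.760
outer loop
vertex -1.096 1.727 0.528
vertex -0.739 2.411 1.029
vertex -0.538 1.522 0.905
endloop
endfacet
facet normal -0.092 -0.926 -0.367
outer loop
vertex -1.096 1.727 0.528
vertex -0.538 1.522 0.905
vertex -2.398 1.204 2.171
endloop
endfacet
facet normal -0.092 -0.926 -0.367
outer loop
vertex -2.398 1.204 2.171
vertex -0.538 1.522 0.905
vertex -1.839 0.999 2.548
endloop
endfacet
facet normal -0.602 -0.242 0.761
outer loop
vertex -2.398 1.204 2.171
vertex -1.839 0.999 2.548
vertex -2.041 1.889 2.671
endloop
endfacet
facet normal 0.602 0.242 -0.761
outer loop
vertex -0.538 1.522 0.905
vertex -0.739 2.411 1.029
vertex -0.098 1.838 1.354
endloop
endfacet
facet normal 0.496 -0.860 0.119
outer loop
vertex -0.538 1.522 0.905
vertex -0.098 1.838 1.354
vertex -1.839 0.999 2.548
endloop
endfacet
facet normal 0.496 -0.860 0.119
outer loop
vertex -1.839 0.999 2.548
vertex -0.098 1.838 1.354
vertex -1.399 1.315 2.997
endloop
endfacet
facet normal -0.602 -0.242 0.761
outer loop
vertex -1.839 0.999 2.548
vertex -1.399 1.315 2.997
vertex -2.041 1.889 2.671
endloop
endfacet
facet normal -0.781 0.430 0.453
outer loop
vertex -0.698 -0.531 0.879
vertex -0.075 1.394 0.124
vertex -1.879 -0.834 -0.868
endloop
endfacet
facet normal -0.288 -0.891 0.350
outer loop
vertex -0.645 -1.514 -1.584
vertex -0.698 -0.531 0.879
vertex -1.879 -0.834 -0.868
endloop
endfacet
facet normal -0.781 0.431 0.453
outer loop
vertex -1.879 -0.834 -0.868
vertex -0.075 1.394 0.124
vertex -1.255 1.091 -1.623
endloop
endfacet
facet normal -0.554 -0.142 -0.820
outer loop
vertex -1.255 1.091 -1.623
vertex -0.645 -1.514 -1.584
vertex -1.879 -0.834 -0.868
endloop
endfacet
facet normal 0.554 0.142 0.820
outer loop
vertex -0.698 -0.531 0.879
vertex 1.159 0.714 -0.592
vertex -0.075 1.394 0.124
endloop
endfacet
facet normal -0.289 -0.891 0.350
outer loop
vertex 0.535 -1.211 0.163
vertex -0.698 -0.531 0.879
vertex -0.645 -1.514 -1.584
endloop
endfacet
facet normal 0.554 0.142 0.820
outer loop
vertex 0.535 -1.211 0.163
vertex 1.159 0.714 -0.592
vertex -0.698 -0.531 0.879
endloop
endfacet
facet normal 0.288 0.891 -0.349
outer loop
vertex -0.075 1.394 0.124
vertex 1.159 0.714 -0.592
vertex -1.255 1.091 -1.623
endloop
endfacet
facet normal -0.555 -0.142 -0.820
outer loop
vertex -0.022 0.411 -2.339
vertex -0.645 -1.514 -1.584
vertex -1.255 1.091 -1.623
endloop
endfacet
facet normal 0.289 0.891 -0.350
outer loop
vertex -1.255 1.091 -1.623
vertex 1.159 0.714 -0.592
vertex -0.022 0.411 -2.339
endloop
endfacet
facet normal 0.781 -0.430 -0.453
outer loop
vertex -0.022 0.411 -2.339
vertex 0.535 -1.211 0.163
vertex -0.645 -1.514 -1.584
endloop
endfacet
facet normal 0.781 -0.431 -0.453
outer loop
vertex 1.159 0.714 -0.592
vertex 0.535 -1.211 0.163
vertex -0.022 0.411 -2.339
endloop
endfacet

endsolid


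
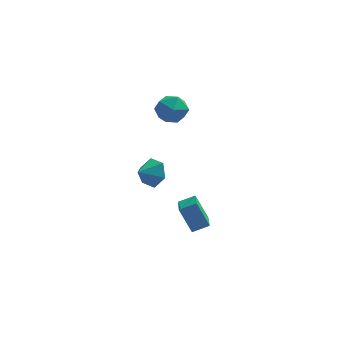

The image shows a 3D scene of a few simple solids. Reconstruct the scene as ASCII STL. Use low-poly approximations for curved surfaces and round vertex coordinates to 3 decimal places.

solid 
facet normal -0.899 -0.206 -0.387
outer loop
vertex 0.694 -2.764 -2.075
vertex 0.562 -1.151 -2.626
vertex 1.423 -3.203 -3.536
endloop
endfacet
facet normal 0.077 -0.944 0.322
outer loop
vertex 2.358 -2.989 -3.134
vertex 0.694 -2.764 -2.075
vertex 1.423 -3.203 -3.536
endloop
endfacet
facet normal -0.899 -0.206 -0.387
outer loop
vertex 1.423 -3.203 -3.536
vertex 0.562 -1.151 -2.626
vertex 1.291 -1.59 -4.087
endloop
endfacet
facet normal 0.431 -0.260 -0.864
outer loop
vertex 1.291 -1.59 -4.087
vertex 2.358 -2.989 -3.134
vertex 1.423 -3.203 -3.536
endloop
endfacet
facet normal -0.431 0.260 0.864
outer loop
vertex 0.694 -2.764 -2.075
vertex 1.497 -0.937 -2.224
vertex 0.562 -1.151 -2.626
endloop
endfacet
facet normal 0.077 -0.944 0.322
outer loop
vertex 1.629 -2.55 -1.673
vertex 0.694 -2.764 -2.075
vertex 2.358 -2.989 -3.134
endloop
endfacet
facet normal -0.431 0.260 0.864
outer loop
vertex 1.629 -2.55 -1.673
vertex 1.497 -0.937 -2.224
vertex 0.694 -2.764 -2.075
endloop
endfacet
facet normal -0.077 0.944 -0.322
outer loop
vertex 0.562 -1.151 -2.626
vertex 1.497 -0.937 -2.224
vertex 1.291 -1.59 -4.087
endloop
endfacet
facet normal 0.431 -0.260 -0.864
outer loop
vertex 2.226 -1.376 -3.685
vertex 2.358 -2.989 -3.134
vertex 1.291 -1.59 -4.087
endloop
endfacet
facet normal -0.077 0.944 -0.322
outer loop
vertex 1.291 -1.59 -4.087
vertex 1.497 -0.937 -2.224
vertex 2.226 -1.376 -3.685
endloop
endfacet
facet normal 0.899 0.206 0.387
outer loop
vertex 2.226 -1.376 -3.685
vertex 1.629 -2.55 -1.673
vertex 2.358 -2.989 -3.134
endloop
endfacet
facet normal 0.899 0.206 0.387
outer loop
vertex 1.497 -0.937 -2.224
vertex 1.629 -2.55 -1.673
vertex 2.226 -1.376 -3.685
endloop
endfacet
facet normal 0.647 0.610 -0.457
outer loop
vertex -0.121 -3.133 1.931
vertex -0.681 -3.132 1.139
vertex -0.819 -2.467 1.832
endloop
endfacet
facet normal -0.181 -0.044 0.983
outer loop
vertex -0.121 -3.133 1.931
vertex -0.819 -2.467 1.832
vertex -1.419 -3.828 1.661
endloop
endfacet
facet normal 0.647 0.611 -0.457
outer loop
vertex -0.819 -2.467 1.832
vertex -0.681 -3.132 1.139
vertex -1.38 -2.466 1.04
endloop
endfacet
facet normal -0.784 0.276 0.556
outer loop
vertex -0.819 -2.467 1.832
vertex -1.38 -2.466 1.04
vertex -1.419 -3.828 1.661
endloop
endfacet
facet normal 0.647 0.611 -0.457
outer loop
vertex -1.38 -2.466 1.04
vertex -0.681 -3.132 1.139
vertex -1.241 -3.132 0.347
endloop
endfacet
facet normal -0.987 -0.043 -0.156
outer loop
vertex -1.38 -2.466 1.04
vertex -1.241 -3.132 0.347
vertex -1.419 -3.828 1.661
endloop
endfacet
facet normal 0.647 0.610 -0.458
outer loop
vertex -1.241 -3.132 0.347
vertex -0.681 -3.132 1.139
vertex -0.543 -3.798 0.447
endloop
endfacet
facet normal -0.586 -0.680 -0.440
outer loop
vertex -1.241 -3.132 0.347
vertex -0.543 -3.798 0.447
vertex -1.419 -3.828 1.661
endloop
endfacet
facet normal 0.647 0.610 -0.458
outer loop
vertex -0.543 -3.798 0.447
vertex -0.681 -3.132 1.139
vertex 0.017 -3.798 1.239
endloop
endfacet
facet normal 0.017 -1.000 -0.012
outer loop
vertex -0.543 -3.798 0.447
vertex 0.017 -3.798 1.239
vertex -1.419 -3.828 1.661
endloop
endfacet
facet normal 0.647 0.610 -0.457
outer loop
vertex 0.017 -3.798 1.239
vertex -0.681 -3.132 1.139
vertex -0.121 -3.133 1.931
endloop
endfacet
facet normal 0.219 -0.681 0.698
outer loop
vertex 0.017 -3.798 1.239
vertex -0.121 -3.133 1.931
vertex -1.419 -3.828 1.661
endloop
endfacet
facet normal 0.486 0.754 -0.441
outer loop
vertex 0.812 0.388 3.266
vertex 0.004 1.04 3.491
vertex 0.804 0.928 4.18
endloop
endfacet
facet normal 0.945 0.285 -0.160
outer loop
vertex 0.812 0.388 3.266
vertex 0.804 0.928 4.18
vertex 1.109 -0.089 4.167
endloop
endfacet
facet normal 0.817 -0.352 -0.456
outer loop
vertex 0.812 0.388 3.266
vertex 1.109 -0.089 4.167
vertex 0.497 -0.606 3.469
endloop
endfacet
facet normal 0.280 -0.277 -0.919
outer loop
vertex 0.812 0.388 3.266
vertex 0.497 -0.606 3.469
vertex -0.185 0.092 3.051
endloop
endfacet
facet normal 0.075 0.407 -0.910
outer loop
vertex 0.812 0.388 3.266
vertex -0.185 0.092 3.051
vertex 0.004 1.04 3.491
endloop
endfacet
facet normal 0.809 0.236 0.538
outer loop
vertex 1.109 -0.089 4.167
vertex 0.804 0.928 4.18
vertex 0.485 0.268 4.949
endloop
endfacet
facet normal 0.067 0.994 0.084
outer loop
vertex 0.804 0.928 4.18
vertex 0.004 1.04 3.491
vertex -0.197 0.966 4.531
endloop
endfacet
facet normal -0.598 0.432 -0.675
outer loop
vertex 0.004 1.04 3.491
vertex -0.185 0.092 3.051
vertex -0.809 0.449 3.833
endloop
endfacet
facet normal -0.267 -0.674 -0.689
outer loop
vertex -0.185 0.092 3.051
vertex 0.497 -0.606 3.469
vertex -0.504 -0.568 3.82
endloop
endfacet
facet normal 0.603 -0.795 0.060
outer loop
vertex 0.497 -0.606 3.469
vertex 1.109 -0.089 4.167
vertex 0.296 -0.68 4.509
endloop
endfacet
facet normal -0.280 0.277 0.919
outer loop
vertex -0.512 -0.028 4.734
vertex 0.485 0.268 4.949
vertex -0.197 0.966 4.531
endloop
endfacet
facet normal -0.817 0.352 0.456
outer loop
vertex -0.512 -0.028 4.734
vertex -0.197 0.966 4.531
vertex -0.809 0.449 3.833
endloop
endfacet
facet normal -0.945 -0.285 0.160
outer loop
vertex -0.512 -0.028 4.734
vertex -0.809 0.449 3.833
vertex -0.504 -0.568 3.82
endloop
endfacet
facet normal -0.486 -0.754 0.441
outer loop
vertex -0.512 -0.028 4.734
vertex -0.504 -0.568 3.82
vertex 0.296 -0.68 4.509
endloop
endfacet
facet normal -0.075 -0.407 0.910
outer loop
vertex -0.512 -0.028 4.734
vertex 0.296 -0.68 4.509
vertex 0.485 0.268 4.949
endloop
endfacet
facet normal 0.267 0.674 0.689
outer loop
vertex -0.197 0.966 4.531
vertex 0.485 0.268 4.949
vertex 0.804 0.928 4.18
endloop
endfacet
facet normal -0.603 0.795 -0.060
outer loop
vertex -0.809 0.449 3.833
vertex -0.197 0.966 4.531
vertex 0.004 1.04 3.491
endloop
endfacet
facet normal -0.809 -0.236 -0.538
outer loop
vertex -0.504 -0.568 3.82
vertex -0.809 0.449 3.833
vertex -0.185 0.092 3.051
endloop
endfacet
facet normal -0.067 -0.994 -0.084
outer loop
vertex 0.296 -0.68 4.509
vertex -0.504 -0.568 3.82
vertex 0.497 -0.606 3.469
endloop
endfacet
facet normal 0.598 -0.432 0.675
outer loop
vertex 0.485 0.268 4.949
vertex 0.296 -0.68 4.509
vertex 1.109 -0.089 4.167
endloop
endfacet

endsolid


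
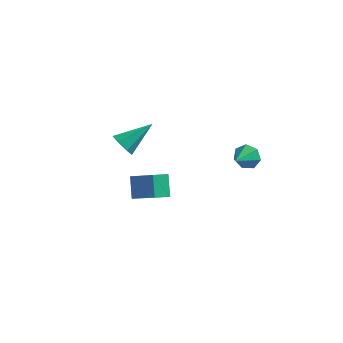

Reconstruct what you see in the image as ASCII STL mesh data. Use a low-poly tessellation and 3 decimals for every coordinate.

solid 
facet normal 0.093 0.910 -0.404
outer loop
vertex 3.264 0.635 0.188
vertex 2.794 0.418 -0.409
vertex 2.594 0.745 0.282
endloop
endfacet
facet normal 0.126 -0.077 0.989
outer loop
vertex 3.264 0.635 0.188
vertex 2.594 0.745 0.282
vertex 2.666 -0.838 0.149
endloop
endfacet
facet normal 0.093 0.910 -0.404
outer loop
vertex 2.594 0.745 0.282
vertex 2.794 0.418 -0.409
vertex 2.074 0.609 -0.144
endloop
endfacet
facet normal -0.616 -0.094 0.782
outer loop
vertex 2.594 0.745 0.282
vertex 2.074 0.609 -0.144
vertex 2.666 -0.838 0.149
endloop
endfacet
facet normal 0.093 0.910 -0.404
outer loop
vertex 2.074 0.609 -0.144
vertex 2.794 0.418 -0.409
vertex 2.097 0.329 -0.77
endloop
endfacet
facet normal -0.927 -0.354 0.124
outer loop
vertex 2.074 0.609 -0.144
vertex 2.097 0.329 -0.77
vertex 2.666 -0.838 0.149
endloop
endfacet
facet normal 0.093 0.910 -0.404
outer loop
vertex 2.097 0.329 -0.77
vertex 2.794 0.418 -0.409
vertex 2.644 0.116 -1.123
endloop
endfacet
facet normal -0.571 -0.661 -0.486
outer loop
vertex 2.097 0.329 -0.77
vertex 2.644 0.116 -1.123
vertex 2.666 -0.838 0.149
endloop
endfacet
facet normal 0.093 0.910 -0.404
outer loop
vertex 2.644 0.116 -1.123
vertex 2.794 0.418 -0.409
vertex 3.304 0.13 -0.939
endloop
endfacet
facet normal 0.182 -0.785 -0.592
outer loop
vertex 2.644 0.116 -1.123
vertex 3.304 0.13 -0.939
vertex 2.666 -0.838 0.149
endloop
endfacet
facet normal 0.093 0.910 -0.405
outer loop
vertex 3.304 0.13 -0.939
vertex 2.794 0.418 -0.409
vertex 3.58 0.361 -0.356
endloop
endfacet
facet normal 0.767 -0.632 -0.113
outer loop
vertex 3.304 0.13 -0.939
vertex 3.58 0.361 -0.356
vertex 2.666 -0.838 0.149
endloop
endfacet
facet normal 0.093 0.910 -0.404
outer loop
vertex 3.58 0.361 -0.356
vertex 2.794 0.418 -0.409
vertex 3.264 0.635 0.188
endloop
endfacet
facet normal 0.742 -0.317 0.591
outer loop
vertex 3.58 0.361 -0.356
vertex 3.264 0.635 0.188
vertex 2.666 -0.838 0.149
endloop
endfacet
facet normal -0.566 -0.759 0.321
outer loop
vertex -1.292 -2.341 -1.173
vertex -2.938 -1.632 -2.397
vertex -0.84 -3.129 -2.238
endloop
endfacet
facet normal 0.758 -0.327 0.564
outer loop
vertex -0.302 -2.408 -2.543
vertex -1.292 -2.341 -1.173
vertex -0.84 -3.129 -2.238
endloop
endfacet
facet normal -0.566 -0.759 0.321
outer loop
vertex -0.84 -3.129 -2.238
vertex -2.938 -1.632 -2.397
vertex -2.485 -2.42 -3.462
endloop
endfacet
facet normal 0.323 -0.563 -0.761
outer loop
vertex -2.485 -2.42 -3.462
vertex -0.302 -2.408 -2.543
vertex -0.84 -3.129 -2.238
endloop
endfacet
facet normal -0.323 0.563 0.761
outer loop
vertex -1.292 -2.341 -1.173
vertex -2.4 -0.911 -2.702
vertex -2.938 -1.632 -2.397
endloop
endfacet
facet normal 0.759 -0.326 0.564
outer loop
vertex -0.755 -1.62 -1.478
vertex -1.292 -2.341 -1.173
vertex -0.302 -2.408 -2.543
endloop
endfacet
facet normal -0.323 0.563 0.761
outer loop
vertex -0.755 -1.62 -1.478
vertex -2.4 -0.911 -2.702
vertex -1.292 -2.341 -1.173
endloop
endfacet
facet normal -0.758 0.327 -0.564
outer loop
vertex -2.938 -1.632 -2.397
vertex -2.4 -0.911 -2.702
vertex -2.485 -2.42 -3.462
endloop
endfacet
facet normal 0.323 -0.563 -0.761
outer loop
vertex -1.948 -1.699 -3.767
vertex -0.302 -2.408 -2.543
vertex -2.485 -2.42 -3.462
endloop
endfacet
facet normal -0.759 0.327 -0.564
outer loop
vertex -2.485 -2.42 -3.462
vertex -2.4 -0.911 -2.702
vertex -1.948 -1.699 -3.767
endloop
endfacet
facet normal 0.566 0.759 -0.321
outer loop
vertex -1.948 -1.699 -3.767
vertex -0.755 -1.62 -1.478
vertex -0.302 -2.408 -2.543
endloop
endfacet
facet normal 0.566 0.759 -0.321
outer loop
vertex -2.4 -0.911 -2.702
vertex -0.755 -1.62 -1.478
vertex -1.948 -1.699 -3.767
endloop
endfacet
facet normal -0.541 -0.657 -0.525
outer loop
vertex -3.955 0.123 -1.935
vertex -4.513 0.704 -2.087
vertex -3.848 0.506 -2.525
endloop
endfacet
facet normal 0.959 -0.282 -0.009
outer loop
vertex -3.955 0.123 -1.935
vertex -3.848 0.506 -2.525
vertex -3.367 2.096 -0.973
endloop
endfacet
facet normal -0.542 -0.656 -0.526
outer loop
vertex -3.848 0.506 -2.525
vertex -4.513 0.704 -2.087
vertex -4.241 1.039 -2.785
endloop
endfacet
facet normal 0.777 0.304 -0.552
outer loop
vertex -3.848 0.506 -2.525
vertex -4.241 1.039 -2.785
vertex -3.367 2.096 -0.973
endloop
endfacet
facet normal -0.540 -0.657 -0.526
outer loop
vertex -4.241 1.039 -2.785
vertex -4.513 0.704 -2.087
vertex -4.84 1.319 -2.52
endloop
endfacet
facet normal 0.142 0.824 -0.549
outer loop
vertex -4.241 1.039 -2.785
vertex -4.84 1.319 -2.52
vertex -3.367 2.096 -0.973
endloop
endfacet
facet normal -0.540 -0.657 -0.526
outer loop
vertex -4.84 1.319 -2.52
vertex -4.513 0.704 -2.087
vertex -5.192 1.136 -1.93
endloop
endfacet
facet normal -0.465 0.886 -0.002
outer loop
vertex -4.84 1.319 -2.52
vertex -5.192 1.136 -1.93
vertex -3.367 2.096 -0.973
endloop
endfacet
facet normal -0.540 -0.657 -0.526
outer loop
vertex -5.192 1.136 -1.93
vertex -4.513 0.704 -2.087
vertex -5.033 0.628 -1.458
endloop
endfacet
facet normal -0.588 0.444 0.676
outer loop
vertex -5.192 1.136 -1.93
vertex -5.033 0.628 -1.458
vertex -3.367 2.096 -0.973
endloop
endfacet
facet normal -0.540 -0.657 -0.526
outer loop
vertex -5.033 0.628 -1.458
vertex -4.513 0.704 -2.087
vertex -4.482 0.177 -1.46
endloop
endfacet
facet normal -0.135 -0.169 0.976
outer loop
vertex -5.033 0.628 -1.458
vertex -4.482 0.177 -1.46
vertex -3.367 2.096 -0.973
endloop
endfacet
facet normal -0.541 -0.657 -0.525
outer loop
vertex -4.482 0.177 -1.46
vertex -4.513 0.704 -2.087
vertex -3.955 0.123 -1.935
endloop
endfacet
facet normal 0.554 -0.492 0.671
outer loop
vertex -4.482 0.177 -1.46
vertex -3.955 0.123 -1.935
vertex -3.367 2.096 -0.973
endloop
endfacet

endsolid


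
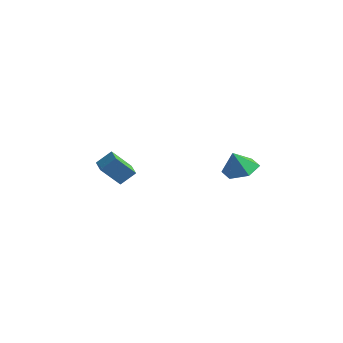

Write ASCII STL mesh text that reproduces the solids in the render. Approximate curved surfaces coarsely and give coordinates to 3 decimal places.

solid 
facet normal 0.129 0.340 -0.932
outer loop
vertex 3.836 0.259 -1.884
vertex 2.978 0.666 -1.854
vertex 3.744 1.151 -1.571
endloop
endfacet
facet normal 0.744 -0.152 0.651
outer loop
vertex 3.836 0.259 -1.884
vertex 3.744 1.151 -1.571
vertex 2.822 0.254 -0.726
endloop
endfacet
facet normal 0.128 0.341 -0.931
outer loop
vertex 3.744 1.151 -1.571
vertex 2.978 0.666 -1.854
vertex 2.886 1.558 -1.54
endloop
endfacet
facet normal 0.267 0.501 0.823
outer loop
vertex 3.744 1.151 -1.571
vertex 2.886 1.558 -1.54
vertex 2.822 0.254 -0.726
endloop
endfacet
facet normal 0.128 0.341 -0.931
outer loop
vertex 2.886 1.558 -1.54
vertex 2.978 0.666 -1.854
vertex 2.12 1.073 -1.823
endloop
endfacet
facet normal -0.550 0.462 0.696
outer loop
vertex 2.886 1.558 -1.54
vertex 2.12 1.073 -1.823
vertex 2.822 0.254 -0.726
endloop
endfacet
facet normal 0.128 0.340 -0.932
outer loop
vertex 2.12 1.073 -1.823
vertex 2.978 0.666 -1.854
vertex 2.212 0.181 -2.136
endloop
endfacet
facet normal -0.889 -0.231 0.396
outer loop
vertex 2.12 1.073 -1.823
vertex 2.212 0.181 -2.136
vertex 2.822 0.254 -0.726
endloop
endfacet
facet normal 0.128 0.340 -0.932
outer loop
vertex 2.212 0.181 -2.136
vertex 2.978 0.666 -1.854
vertex 3.069 -0.226 -2.167
endloop
endfacet
facet normal -0.411 -0.884 0.224
outer loop
vertex 2.212 0.181 -2.136
vertex 3.069 -0.226 -2.167
vertex 2.822 0.254 -0.726
endloop
endfacet
facet normal 0.129 0.340 -0.932
outer loop
vertex 3.069 -0.226 -2.167
vertex 2.978 0.666 -1.854
vertex 3.836 0.259 -1.884
endloop
endfacet
facet normal 0.405 -0.845 0.351
outer loop
vertex 3.069 -0.226 -2.167
vertex 3.836 0.259 -1.884
vertex 2.822 0.254 -0.726
endloop
endfacet
facet normal -0.349 -0.563 0.750
outer loop
vertex -2.861 -1.735 -2.251
vertex -3.707 -1.184 -2.231
vertex -3.292 -2.375 -2.932
endloop
endfacet
facet normal 0.839 -0.544 -0.019
outer loop
vertex -2.773 -1.536 -4.049
vertex -2.861 -1.735 -2.251
vertex -3.292 -2.375 -2.932
endloop
endfacet
facet normal -0.349 -0.563 0.749
outer loop
vertex -3.292 -2.375 -2.932
vertex -3.707 -1.184 -2.231
vertex -4.139 -1.824 -2.913
endloop
endfacet
facet normal -0.419 -0.622 -0.662
outer loop
vertex -4.139 -1.824 -2.913
vertex -2.773 -1.536 -4.049
vertex -3.292 -2.375 -2.932
endloop
endfacet
facet normal 0.420 0.621 0.662
outer loop
vertex -2.861 -1.735 -2.251
vertex -3.188 -0.345 -3.348
vertex -3.707 -1.184 -2.231
endloop
endfacet
facet normal 0.838 -0.545 -0.019
outer loop
vertex -2.341 -0.896 -3.367
vertex -2.861 -1.735 -2.251
vertex -2.773 -1.536 -4.049
endloop
endfacet
facet normal 0.419 0.621 0.662
outer loop
vertex -2.341 -0.896 -3.367
vertex -3.188 -0.345 -3.348
vertex -2.861 -1.735 -2.251
endloop
endfacet
facet normal -0.838 0.545 0.020
outer loop
vertex -3.707 -1.184 -2.231
vertex -3.188 -0.345 -3.348
vertex -4.139 -1.824 -2.913
endloop
endfacet
facet normal -0.420 -0.621 -0.662
outer loop
vertex -3.619 -0.985 -4.029
vertex -2.773 -1.536 -4.049
vertex -4.139 -1.824 -2.913
endloop
endfacet
facet normal -0.838 0.545 0.019
outer loop
vertex -4.139 -1.824 -2.913
vertex -3.188 -0.345 -3.348
vertex -3.619 -0.985 -4.029
endloop
endfacet
facet normal 0.349 0.563 -0.749
outer loop
vertex -3.619 -0.985 -4.029
vertex -2.341 -0.896 -3.367
vertex -2.773 -1.536 -4.049
endloop
endfacet
facet normal 0.349 0.562 -0.750
outer loop
vertex -3.188 -0.345 -3.348
vertex -2.341 -0.896 -3.367
vertex -3.619 -0.985 -4.029
endloop
endfacet

endsolid


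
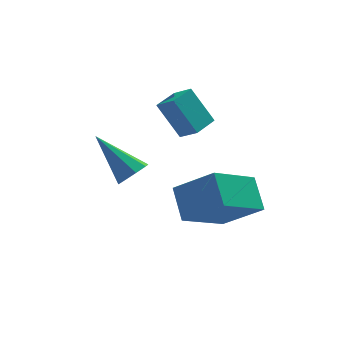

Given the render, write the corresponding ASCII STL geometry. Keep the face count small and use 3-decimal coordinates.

solid 
facet normal -0.742 -0.421 0.521
outer loop
vertex 1.61 -2.783 0.921
vertex 1.564 -1.726 1.71
vertex 0.466 -2.056 -0.121
endloop
endfacet
facet normal 0.036 -0.801 -0.598
outer loop
vertex 2.016 -1.174 -1.21
vertex 1.61 -2.783 0.921
vertex 0.466 -2.056 -0.121
endloop
endfacet
facet normal -0.742 -0.422 0.521
outer loop
vertex 0.466 -2.056 -0.121
vertex 1.564 -1.726 1.71
vertex 0.419 -0.999 0.668
endloop
endfacet
facet normal -0.670 0.425 -0.609
outer loop
vertex 0.419 -0.999 0.668
vertex 2.016 -1.174 -1.21
vertex 0.466 -2.056 -0.121
endloop
endfacet
facet normal 0.670 -0.425 0.609
outer loop
vertex 1.61 -2.783 0.921
vertex 3.114 -0.844 0.621
vertex 1.564 -1.726 1.71
endloop
endfacet
facet normal 0.036 -0.801 -0.598
outer loop
vertex 3.161 -1.901 -0.168
vertex 1.61 -2.783 0.921
vertex 2.016 -1.174 -1.21
endloop
endfacet
facet normal 0.669 -0.425 0.609
outer loop
vertex 3.161 -1.901 -0.168
vertex 3.114 -0.844 0.621
vertex 1.61 -2.783 0.921
endloop
endfacet
facet normal -0.036 0.801 0.598
outer loop
vertex 1.564 -1.726 1.71
vertex 3.114 -0.844 0.621
vertex 0.419 -0.999 0.668
endloop
endfacet
facet normal -0.669 0.425 -0.609
outer loop
vertex 1.97 -0.117 -0.421
vertex 2.016 -1.174 -1.21
vertex 0.419 -0.999 0.668
endloop
endfacet
facet normal -0.036 0.801 0.598
outer loop
vertex 0.419 -0.999 0.668
vertex 3.114 -0.844 0.621
vertex 1.97 -0.117 -0.421
endloop
endfacet
facet normal 0.742 0.421 -0.521
outer loop
vertex 1.97 -0.117 -0.421
vertex 3.161 -1.901 -0.168
vertex 2.016 -1.174 -1.21
endloop
endfacet
facet normal 0.742 0.422 -0.521
outer loop
vertex 3.114 -0.844 0.621
vertex 3.161 -1.901 -0.168
vertex 1.97 -0.117 -0.421
endloop
endfacet
facet normal 0.518 -0.561 -0.646
outer loop
vertex -0.338 0.062 0.98
vertex -0.716 -0.406 1.083
vertex -0.703 0.06 0.689
endloop
endfacet
facet normal 0.186 0.953 -0.240
outer loop
vertex -0.338 0.062 0.98
vertex -0.703 0.06 0.689
vertex -1.704 0.666 2.317
endloop
endfacet
facet normal 0.517 -0.561 -0.646
outer loop
vertex -0.703 0.06 0.689
vertex -0.716 -0.406 1.083
vertex -1.076 -0.215 0.629
endloop
endfacet
facet normal -0.442 0.717 -0.539
outer loop
vertex -0.703 0.06 0.689
vertex -1.076 -0.215 0.629
vertex -1.704 0.666 2.317
endloop
endfacet
facet normal 0.518 -0.560 -0.647
outer loop
vertex -1.076 -0.215 0.629
vertex -0.716 -0.406 1.083
vertex -1.237 -0.602 0.835
endloop
endfacet
facet normal -0.897 0.153 -0.414
outer loop
vertex -1.076 -0.215 0.629
vertex -1.237 -0.602 0.835
vertex -1.704 0.666 2.317
endloop
endfacet
facet normal 0.518 -0.562 -0.645
outer loop
vertex -1.237 -0.602 0.835
vertex -0.716 -0.406 1.083
vertex -1.094 -0.873 1.186
endloop
endfacet
facet normal -0.912 -0.405 0.059
outer loop
vertex -1.237 -0.602 0.835
vertex -1.094 -0.873 1.186
vertex -1.704 0.666 2.317
endloop
endfacet
facet normal 0.517 -0.561 -0.646
outer loop
vertex -1.094 -0.873 1.186
vertex -0.716 -0.406 1.083
vertex -0.728 -0.871 1.477
endloop
endfacet
facet normal -0.479 -0.635 0.606
outer loop
vertex -1.094 -0.873 1.186
vertex -0.728 -0.871 1.477
vertex -1.704 0.666 2.317
endloop
endfacet
facet normal 0.519 -0.561 -0.646
outer loop
vertex -0.728 -0.871 1.477
vertex -0.716 -0.406 1.083
vertex -0.356 -0.596 1.537
endloop
endfacet
facet normal 0.149 -0.399 0.904
outer loop
vertex -0.728 -0.871 1.477
vertex -0.356 -0.596 1.537
vertex -1.704 0.666 2.317
endloop
endfacet
facet normal 0.518 -0.562 -0.645
outer loop
vertex -0.356 -0.596 1.537
vertex -0.716 -0.406 1.083
vertex -0.194 -0.21 1.331
endloop
endfacet
facet normal 0.604 0.163 0.780
outer loop
vertex -0.356 -0.596 1.537
vertex -0.194 -0.21 1.331
vertex -1.704 0.666 2.317
endloop
endfacet
facet normal 0.518 -0.560 -0.647
outer loop
vertex -0.194 -0.21 1.331
vertex -0.716 -0.406 1.083
vertex -0.338 0.062 0.98
endloop
endfacet
facet normal 0.619 0.723 0.306
outer loop
vertex -0.194 -0.21 1.331
vertex -0.338 0.062 0.98
vertex -1.704 0.666 2.317
endloop
endfacet
facet normal -0.510 0.640 -0.575
outer loop
vertex 0.542 1.902 2.658
vertex 1.275 2.548 2.727
vertex 1.186 1.303 1.419
endloop
endfacet
facet normal -0.749 -0.659 -0.070
outer loop
vertex 1.625 0.752 1.913
vertex 0.542 1.902 2.658
vertex 1.186 1.303 1.419
endloop
endfacet
facet normal -0.510 0.640 -0.575
outer loop
vertex 1.186 1.303 1.419
vertex 1.275 2.548 2.727
vertex 1.92 1.949 1.488
endloop
endfacet
facet normal 0.423 -0.394 -0.816
outer loop
vertex 1.92 1.949 1.488
vertex 1.625 0.752 1.913
vertex 1.186 1.303 1.419
endloop
endfacet
facet normal -0.424 0.394 0.816
outer loop
vertex 0.542 1.902 2.658
vertex 1.714 1.997 3.221
vertex 1.275 2.548 2.727
endloop
endfacet
facet normal -0.749 -0.659 -0.071
outer loop
vertex 0.98 1.351 3.152
vertex 0.542 1.902 2.658
vertex 1.625 0.752 1.913
endloop
endfacet
facet normal -0.424 0.394 0.815
outer loop
vertex 0.98 1.351 3.152
vertex 1.714 1.997 3.221
vertex 0.542 1.902 2.658
endloop
endfacet
facet normal 0.748 0.660 0.071
outer loop
vertex 1.275 2.548 2.727
vertex 1.714 1.997 3.221
vertex 1.92 1.949 1.488
endloop
endfacet
facet normal 0.424 -0.394 -0.815
outer loop
vertex 2.358 1.398 1.982
vertex 1.625 0.752 1.913
vertex 1.92 1.949 1.488
endloop
endfacet
facet normal 0.749 0.659 0.071
outer loop
vertex 1.92 1.949 1.488
vertex 1.714 1.997 3.221
vertex 2.358 1.398 1.982
endloop
endfacet
facet normal 0.510 -0.640 0.575
outer loop
vertex 2.358 1.398 1.982
vertex 0.98 1.351 3.152
vertex 1.625 0.752 1.913
endloop
endfacet
facet normal 0.510 -0.640 0.575
outer loop
vertex 1.714 1.997 3.221
vertex 0.98 1.351 3.152
vertex 2.358 1.398 1.982
endloop
endfacet

endsolid
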